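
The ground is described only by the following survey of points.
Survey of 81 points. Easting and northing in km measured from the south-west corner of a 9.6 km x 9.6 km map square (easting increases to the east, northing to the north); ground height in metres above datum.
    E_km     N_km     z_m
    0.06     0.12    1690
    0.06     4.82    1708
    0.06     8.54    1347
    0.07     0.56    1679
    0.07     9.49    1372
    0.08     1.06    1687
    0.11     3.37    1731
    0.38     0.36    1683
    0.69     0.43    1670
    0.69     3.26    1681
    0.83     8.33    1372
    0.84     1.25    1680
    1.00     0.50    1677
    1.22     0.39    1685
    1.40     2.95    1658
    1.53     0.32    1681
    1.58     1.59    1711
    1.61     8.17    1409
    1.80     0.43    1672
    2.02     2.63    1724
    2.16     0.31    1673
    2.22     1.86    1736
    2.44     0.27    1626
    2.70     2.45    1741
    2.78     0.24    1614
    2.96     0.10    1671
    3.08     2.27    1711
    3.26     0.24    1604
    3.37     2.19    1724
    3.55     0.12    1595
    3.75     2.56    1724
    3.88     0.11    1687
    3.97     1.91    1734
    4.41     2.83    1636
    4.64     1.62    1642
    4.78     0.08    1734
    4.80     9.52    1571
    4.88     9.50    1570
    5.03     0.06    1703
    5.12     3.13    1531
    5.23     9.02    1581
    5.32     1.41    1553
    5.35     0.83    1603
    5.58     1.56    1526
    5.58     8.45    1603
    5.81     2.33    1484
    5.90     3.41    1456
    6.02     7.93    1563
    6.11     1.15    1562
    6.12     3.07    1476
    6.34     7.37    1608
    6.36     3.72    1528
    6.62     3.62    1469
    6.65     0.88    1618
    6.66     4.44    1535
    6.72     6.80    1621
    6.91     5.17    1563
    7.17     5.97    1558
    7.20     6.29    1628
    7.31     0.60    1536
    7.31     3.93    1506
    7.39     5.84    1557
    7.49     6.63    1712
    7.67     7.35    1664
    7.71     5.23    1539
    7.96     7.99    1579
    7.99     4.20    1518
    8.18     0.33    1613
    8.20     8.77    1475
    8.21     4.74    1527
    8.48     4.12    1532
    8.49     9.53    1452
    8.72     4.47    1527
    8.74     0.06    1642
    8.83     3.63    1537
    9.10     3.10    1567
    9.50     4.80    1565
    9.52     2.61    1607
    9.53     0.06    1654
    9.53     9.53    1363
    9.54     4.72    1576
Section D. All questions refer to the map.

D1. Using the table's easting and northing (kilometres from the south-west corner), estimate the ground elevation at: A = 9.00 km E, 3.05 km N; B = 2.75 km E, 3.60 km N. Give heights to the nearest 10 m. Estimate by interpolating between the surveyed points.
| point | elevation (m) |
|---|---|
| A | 1550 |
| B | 1590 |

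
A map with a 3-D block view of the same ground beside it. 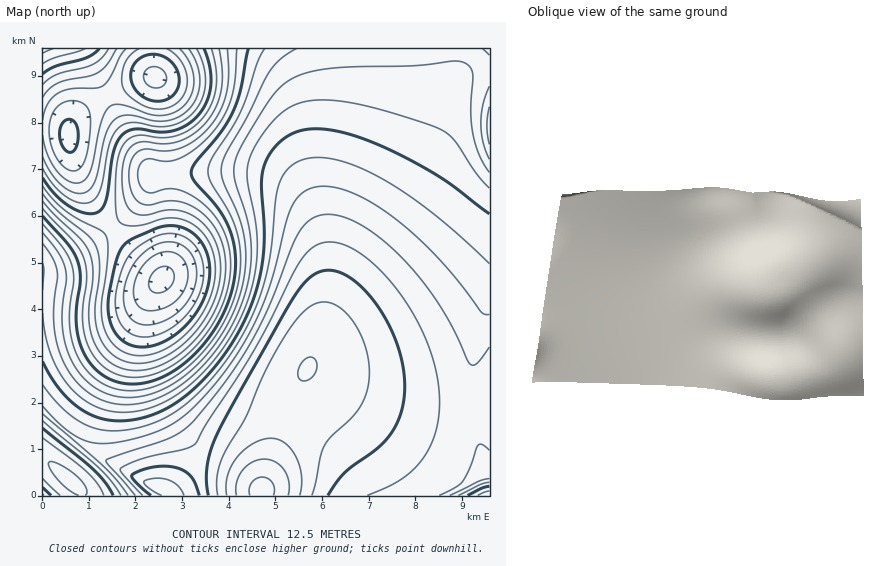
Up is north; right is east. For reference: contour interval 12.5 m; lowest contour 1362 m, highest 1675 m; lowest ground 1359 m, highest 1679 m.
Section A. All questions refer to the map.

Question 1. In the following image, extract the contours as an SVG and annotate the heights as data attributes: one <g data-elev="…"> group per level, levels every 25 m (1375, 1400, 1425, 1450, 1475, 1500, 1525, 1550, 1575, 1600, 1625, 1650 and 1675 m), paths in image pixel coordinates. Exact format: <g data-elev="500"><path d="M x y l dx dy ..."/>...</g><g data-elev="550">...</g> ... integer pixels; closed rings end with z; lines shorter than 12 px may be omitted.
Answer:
<g data-elev="1375"><path d="M67 151l-6-8-1-10 2-10 4-3 3-1 4 2 3 4 2 13-4 12-3 2z"/><path d="M156 101l-9-2-8-5-5-7-3-8 0-8 4-8 7-6 8-3 10 1 9 5 7 8 3 10-1 9-5 8-8 5z"/></g><g data-elev="1400"><path d="M145 310l-7-5-4-9 0-12 5-13 8-10 10-7 10-2 10 2 7 6 4 9-1 12-3 10-7 9-10 7-11 3z"/><path d="M43 120l5-17 10-10 14-4 25-1 7-3 6-8 10-20 6-8"/><path d="M180 49l9 12 5 14-1 14-6 13-11 10-14 3-13-1-27-9-7-1-5 2-4 6-5 11-11 48-3 6-5 5-6 1-5-1-13-10-10-17-5-20"/></g><g data-elev="1425"><path d="M141 337l-9-3-7-4-5-7-3-10-2-10 1-11 7-26 11-15 18-13 15-4 16 2 12 10 7 14 1 17-4 18-10 17-15 14-17 9z"/><path d="M43 85l7-7 8-4 27-6 9-4 8-6 7-9"/><path d="M197 49l6 16 3 15-2 14-6 13-11 12-15 6-14 2-26-5-8 2-5 4-9 14-9 44-3 8-5 6-5 3-6 0-14-5-14-12-11-18"/></g><g data-elev="1450"><path d="M43 64l11-6 31-9"/><path d="M211 49l5 19 0 18-4 16-8 15-13 12-15 7-14 2-21-3-11 3-5 4-4 7-5 20 0 41 1 8 4 5 6 2 9 1 29-8 16 1 10 4 8 6 7 9 6 10 2 11 1 11-4 25-12 24-19 20-18 12-19 5-16-3-7-3-7-6-8-13-4-18 1-12 6-45 0-13-2-7-5-5-22-12-14-9-12-11-10-13"/></g><g data-elev="1475"><path d="M227 49l2 25-3 19-6 17-9 16-14 13-17 9-13 3-19-2-9 2-6 6-4 11 1 19 3 9 5 5 5 3 6 1 16-4 9 0 17 5 10 6 10 10 7 10 5 13 2 12 1 14-3 16-4 14-6 14-9 14-10 12-11 11-21 13-12 4-11 1-10 0-9-2-10-5-7-7-9-13-5-18 0-17 4-34-1-12-3-9-9-14-25-23-12-15"/></g><g data-elev="1500"><path d="M248 49l-8 42-7 21-13 21-25 30-4 9 4 10 26 30 9 19 5 25-2 28-6 22-11 21-15 20-16 16-25 15-12 4-12 2-12-1-10-2-11-6-8-7-12-16-6-20-1-21 4-33-2-17-10-16-25-29"/></g><g data-elev="1525"><path d="M489 159l-6-17-2-19 2-18 6-19"/><path d="M296 49l-15 10-12 13-22 44-24 45-2 9 1 9 16 36 6 21 2 23-3 22-8 27-13 26-19 25-22 19-25 14-14 4-13 2-13-2-12-3-10-6-10-8-13-20-8-23-1-21 4-34-1-14-7-15-15-19"/></g><g data-elev="1550"><path d="M60 495l-17-16"/><path d="M478 495l11-4"/><path d="M43 438l44 34 11 12 6 11"/><path d="M43 290l1-20-1-7"/><path d="M489 188l-13-15-23-34-7-6-8-5-46-15-38-10-29-3-23 2-14 7-13 10-14 18-10 18-3 11-1 12 8 43 2 24-1 22-4 21-10 28-15 26-19 25-21 20-24 16-25 8-23 1-12-3-10-4-11-6-9-9-15-21-11-26-4-30"/></g><g data-elev="1575"><path d="M458 495l22-10 9-3"/><path d="M43 421l57 48 11 12 10 14"/><path d="M489 264l-55-50-26-19-25-16-23-11-21-8-19-3-15 2-9 4-7 5-6 8-4 8-3 15-4 44-4 25-8 27-10 25-12 23-15 21-16 20-17 17-19 14-20 9-23 6-22 0-17-4-16-9-15-14-15-18"/></g><g data-elev="1600"><path d="M439 495l17-8 7-6 7-14 8-22 4 0 7 5"/><path d="M489 347l-11 16-4 2-3 0-4-5-15-34-15-24-20-27-21-23-23-20-22-12-19-5-8 0-8 2-11 7-9 14-28 70-21 40-22 35-31 37-11 11-13 7-64 22 2 5 27 30"/></g><g data-elev="1625"><path d="M199 495l-5-14-6-8-10-5-14-2-19 3-13 7 4 7 15 12"/><path d="M328 495l17-22 32-25 14-14 10-21 4-26-2-19-4-20-8-19-11-19-12-16-14-13-13-8-13-3-8 2-8 4-15 16-73 128-10 21-6 18-2 19 2 17"/></g><g data-elev="1650"><path d="M300 495l1-19-5-19-11-14-7-4-7-1-9 2-9 4-10 7-7 7-5 9-4 10-1 9 1 9"/><path d="M300 380l7 0 8-6 2-9-4-7-6 0-7 7-2 9z"/></g><g data-elev="1675"><path d="M273 495l1-7-2-5-4-5-6-1-6 2-5 4-2 7 1 5"/></g>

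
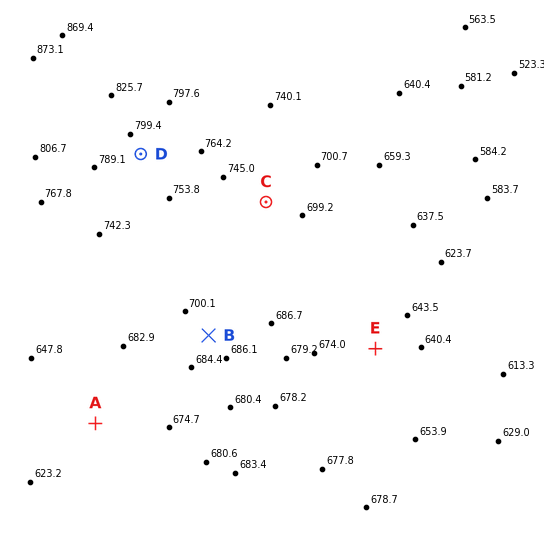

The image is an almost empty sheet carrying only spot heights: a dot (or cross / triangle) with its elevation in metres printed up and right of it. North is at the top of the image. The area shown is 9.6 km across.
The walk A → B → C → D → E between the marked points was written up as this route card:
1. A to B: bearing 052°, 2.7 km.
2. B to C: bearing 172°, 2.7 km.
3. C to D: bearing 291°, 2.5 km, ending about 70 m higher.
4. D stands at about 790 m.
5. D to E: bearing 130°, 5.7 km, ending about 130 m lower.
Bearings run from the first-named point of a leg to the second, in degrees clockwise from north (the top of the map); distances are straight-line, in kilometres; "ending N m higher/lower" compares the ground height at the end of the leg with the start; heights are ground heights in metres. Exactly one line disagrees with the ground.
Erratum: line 2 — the bearing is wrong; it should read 23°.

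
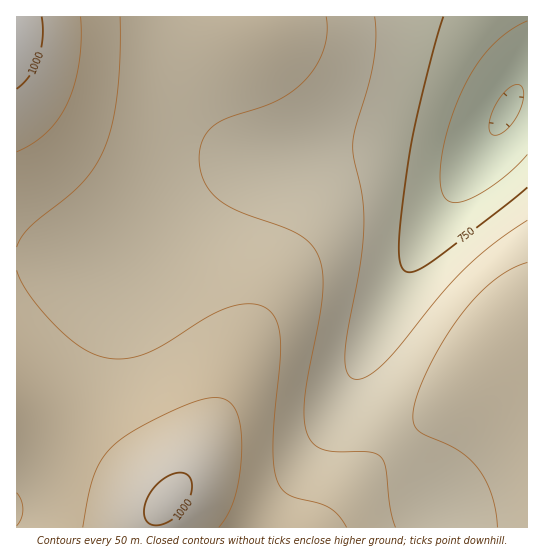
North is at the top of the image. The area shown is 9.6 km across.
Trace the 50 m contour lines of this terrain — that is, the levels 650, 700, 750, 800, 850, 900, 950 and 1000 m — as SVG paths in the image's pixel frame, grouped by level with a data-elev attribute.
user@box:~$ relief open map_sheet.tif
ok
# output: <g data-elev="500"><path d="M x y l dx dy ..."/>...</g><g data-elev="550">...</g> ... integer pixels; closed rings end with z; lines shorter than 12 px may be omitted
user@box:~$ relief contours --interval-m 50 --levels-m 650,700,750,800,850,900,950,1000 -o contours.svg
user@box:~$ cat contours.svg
<g data-elev="650"><path d="M495 135l-4-1-2-7 1-8 4-11 7-11 6-8 7-4 5 0 3 2 2 7-5 18-11 17-7 5z"/></g><g data-elev="700"><path d="M527 154l-25 25-29 19-11 4-8 1-7-3-4-5-3-17 3-28 8-31 12-31 14-23 14-19 18-15 18-10"/></g><g data-elev="750"><path d="M527 187l-100 78-16 7-5 0-3-3-4-11 0-20 10-84 15-67 19-70"/></g><g data-elev="800"><path d="M527 220l-35 25-30 26-24 27-43 53-16 17-9 7-8 4-7 0-5-2-5-11 0-17 15-86 4-40-2-26-8-39-1-15 2-14 13-42 5-24 3-25-1-21"/></g><g data-elev="850"><path d="M395 527l-5-20-4-40-5-10-6-4-6-1-34 0-13-3-10-7-6-12-2-16 1-20 15-77 3-27-1-21-5-17-8-10-14-9-54-21-20-11-8-7-6-8-5-9-2-11-1-12 2-11 5-9 7-8 14-8 36-12 16-7 16-10 14-13 9-14 6-15 3-16-1-14"/><path d="M527 262l-16 7-17 11-16 15-16 19-17 25-16 27-11 27-5 18 1 12 4 7 41 21 11 8 9 11 7 12 6 15 4 14 1 16"/></g><g data-elev="900"><path d="M347 527l-8-11-8-7-10-5-32-9-7-6-5-10-3-16-1-22 7-79 1-20-4-20-8-12-7-4-9-2-22 2-22 10-43 27-17 9-20 6-20 0-12-3-12-5-24-19-30-33-9-15-5-13"/><path d="M17 493l4 8 2 9-2 9-4 7"/><path d="M17 247l5-10 9-11 38-30 14-14 11-15 9-16 8-24 6-30 3-39 0-41"/></g><g data-elev="950"><path d="M219 527l10-16 7-18 5-26 1-26-3-20-5-14-8-7-11-2-20 3-30 13-35 19-19 14-10 14-8 16-5 18-5 32"/><path d="M17 152l16-9 13-10 12-14 9-16 7-18 5-22 2-24 0-22"/></g><g data-elev="1000"><path d="M151 525l8 0 9-3 9-6 8-9 5-9 2-9-1-8-4-6-8-2-9 2-11 7-8 9-5 10-2 10 2 9z"/><path d="M17 89l13-14 8-17 5-20-1-21"/></g>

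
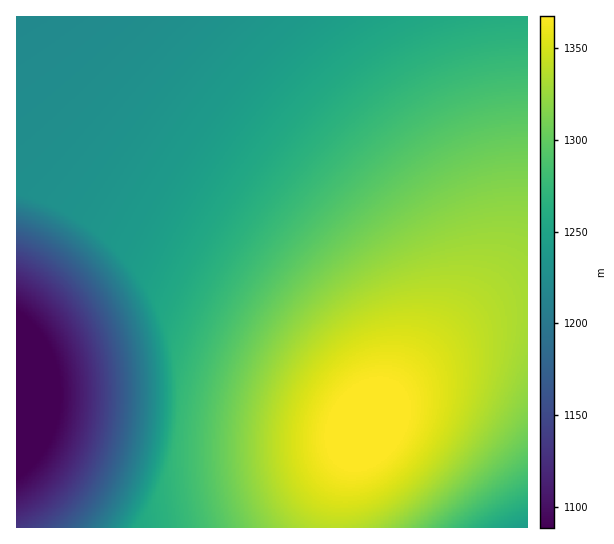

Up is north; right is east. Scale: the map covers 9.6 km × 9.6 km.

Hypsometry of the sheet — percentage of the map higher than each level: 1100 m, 97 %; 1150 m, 92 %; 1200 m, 88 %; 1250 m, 63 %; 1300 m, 35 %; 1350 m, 9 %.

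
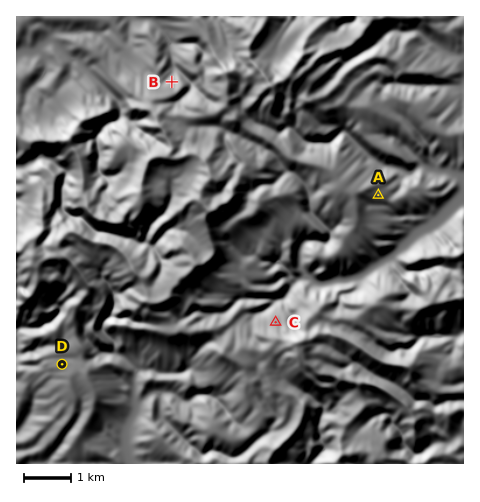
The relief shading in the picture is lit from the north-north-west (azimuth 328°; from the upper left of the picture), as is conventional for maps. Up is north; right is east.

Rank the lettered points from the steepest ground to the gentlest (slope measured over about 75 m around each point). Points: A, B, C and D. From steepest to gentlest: B C A D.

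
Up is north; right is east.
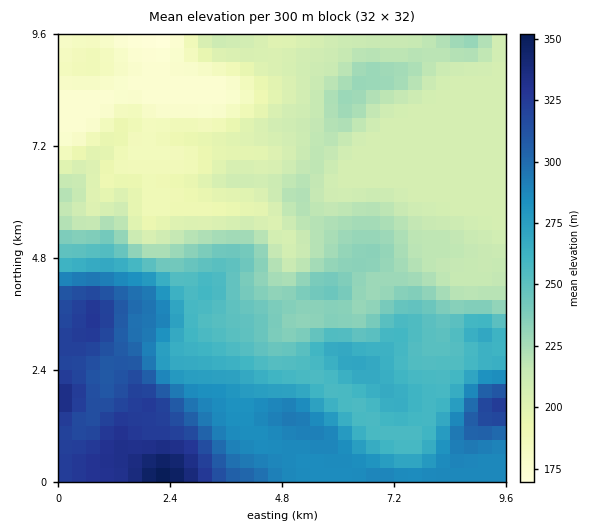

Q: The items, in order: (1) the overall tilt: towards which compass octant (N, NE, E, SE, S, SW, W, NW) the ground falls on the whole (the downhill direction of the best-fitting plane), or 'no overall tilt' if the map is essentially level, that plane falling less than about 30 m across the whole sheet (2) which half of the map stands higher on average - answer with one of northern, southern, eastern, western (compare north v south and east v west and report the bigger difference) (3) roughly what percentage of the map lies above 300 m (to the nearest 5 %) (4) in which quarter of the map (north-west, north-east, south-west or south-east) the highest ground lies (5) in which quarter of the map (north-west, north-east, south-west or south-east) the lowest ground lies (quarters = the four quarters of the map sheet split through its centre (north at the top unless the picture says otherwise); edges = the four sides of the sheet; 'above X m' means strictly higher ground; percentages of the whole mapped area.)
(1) Overall the map slopes down towards the north.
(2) On average the southern half of the map is the higher ground.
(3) Ground above 300 m makes up about 10 % of the sheet.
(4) The highest point lies in the south-west quarter of the map.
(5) The lowest ground is in the north-west quarter.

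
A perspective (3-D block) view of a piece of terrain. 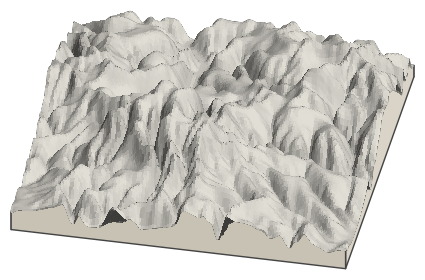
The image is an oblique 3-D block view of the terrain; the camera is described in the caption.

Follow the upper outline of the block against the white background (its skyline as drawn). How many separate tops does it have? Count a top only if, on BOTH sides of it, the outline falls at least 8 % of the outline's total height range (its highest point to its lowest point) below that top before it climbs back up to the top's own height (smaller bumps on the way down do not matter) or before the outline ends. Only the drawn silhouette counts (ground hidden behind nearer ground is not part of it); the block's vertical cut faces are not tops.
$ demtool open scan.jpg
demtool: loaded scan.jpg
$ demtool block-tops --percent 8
2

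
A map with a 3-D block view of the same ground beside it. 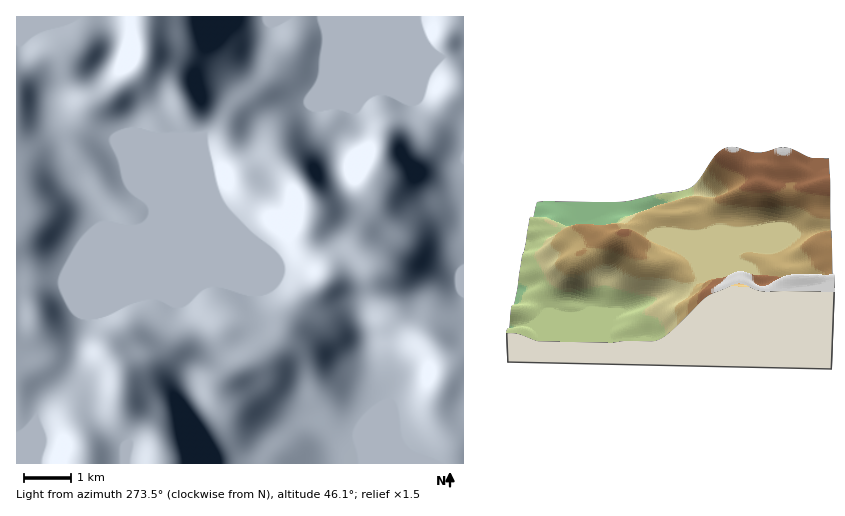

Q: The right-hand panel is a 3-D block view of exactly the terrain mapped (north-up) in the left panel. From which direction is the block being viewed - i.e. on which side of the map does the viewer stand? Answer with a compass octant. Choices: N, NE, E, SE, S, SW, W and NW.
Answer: N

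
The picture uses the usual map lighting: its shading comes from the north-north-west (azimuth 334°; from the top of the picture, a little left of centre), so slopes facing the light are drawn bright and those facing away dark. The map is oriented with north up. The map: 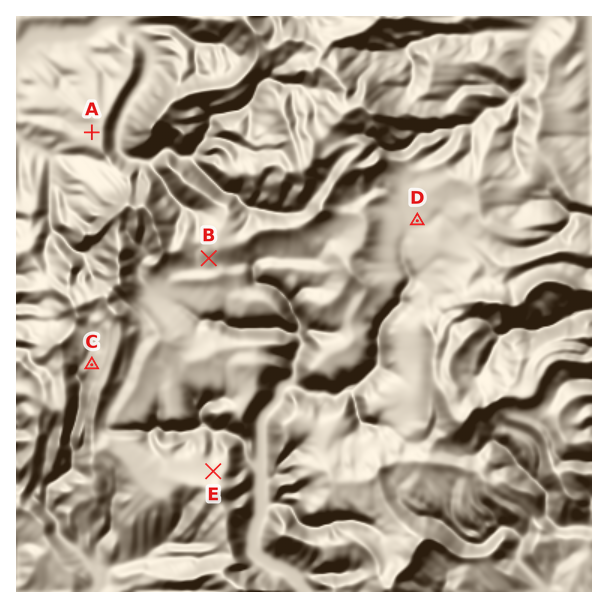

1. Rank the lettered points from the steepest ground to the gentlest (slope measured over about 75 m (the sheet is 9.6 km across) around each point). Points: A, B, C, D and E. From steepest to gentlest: C B A E D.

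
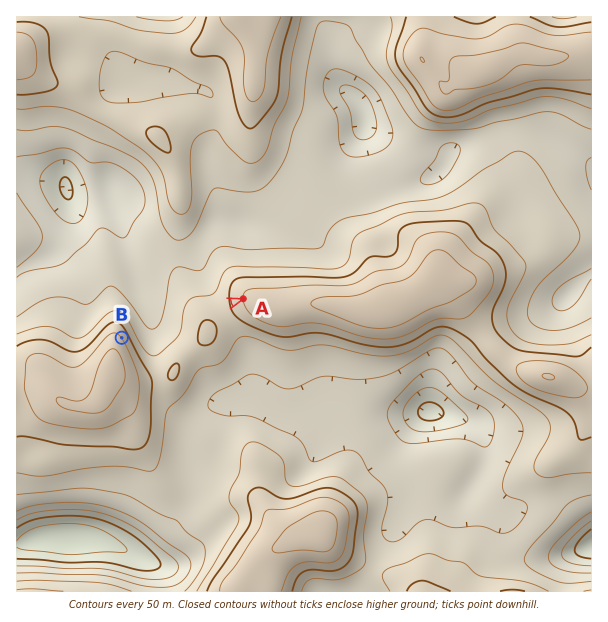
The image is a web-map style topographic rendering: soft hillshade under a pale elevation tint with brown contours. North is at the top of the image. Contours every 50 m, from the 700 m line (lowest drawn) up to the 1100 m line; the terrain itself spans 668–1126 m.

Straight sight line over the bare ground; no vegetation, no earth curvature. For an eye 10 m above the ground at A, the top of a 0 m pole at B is visible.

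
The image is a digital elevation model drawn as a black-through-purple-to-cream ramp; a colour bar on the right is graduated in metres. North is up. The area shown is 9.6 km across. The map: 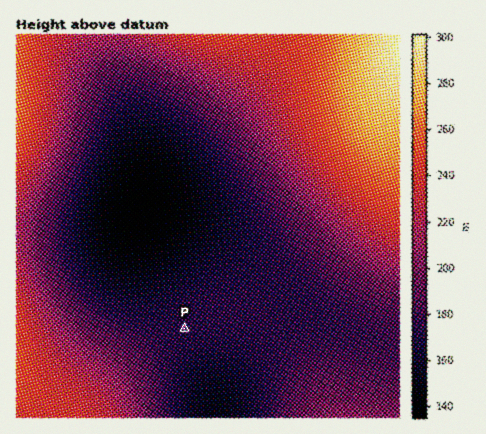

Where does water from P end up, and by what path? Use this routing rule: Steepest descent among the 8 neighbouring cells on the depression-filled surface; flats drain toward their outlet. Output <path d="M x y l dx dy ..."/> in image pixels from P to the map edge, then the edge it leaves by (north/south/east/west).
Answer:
<path d="M184 328l0 4 12 16 6 12 10 40 0 14 4 4"/>
exit: south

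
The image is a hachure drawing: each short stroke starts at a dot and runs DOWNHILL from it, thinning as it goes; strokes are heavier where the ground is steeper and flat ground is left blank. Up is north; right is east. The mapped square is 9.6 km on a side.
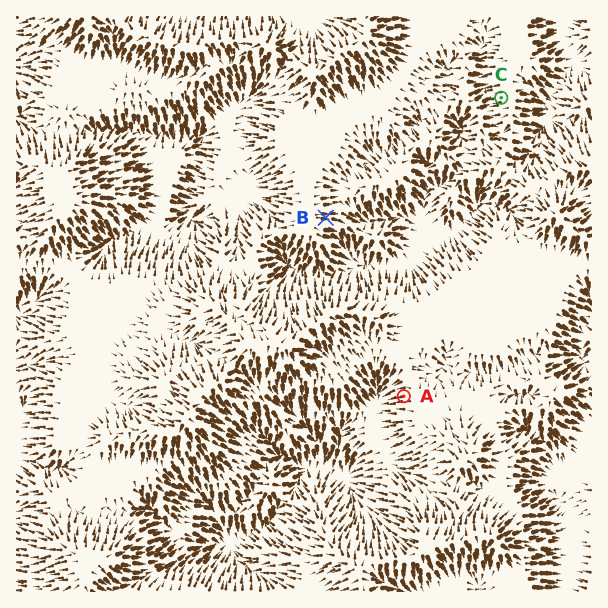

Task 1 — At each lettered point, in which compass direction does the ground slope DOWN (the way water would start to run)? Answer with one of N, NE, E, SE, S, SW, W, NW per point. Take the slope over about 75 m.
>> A W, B E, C W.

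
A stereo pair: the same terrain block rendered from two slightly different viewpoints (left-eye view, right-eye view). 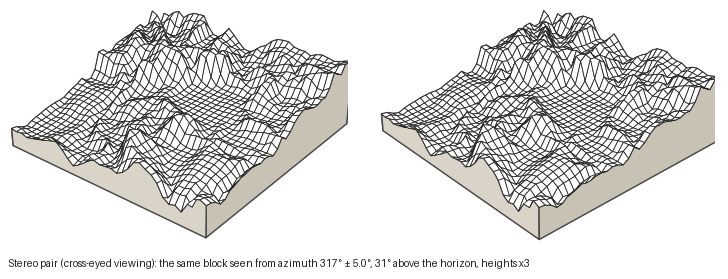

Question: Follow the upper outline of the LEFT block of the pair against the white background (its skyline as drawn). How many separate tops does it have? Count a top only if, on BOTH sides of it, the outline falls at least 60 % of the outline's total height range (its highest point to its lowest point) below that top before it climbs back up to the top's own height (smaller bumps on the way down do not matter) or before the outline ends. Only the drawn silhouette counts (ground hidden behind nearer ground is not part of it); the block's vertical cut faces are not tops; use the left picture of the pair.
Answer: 0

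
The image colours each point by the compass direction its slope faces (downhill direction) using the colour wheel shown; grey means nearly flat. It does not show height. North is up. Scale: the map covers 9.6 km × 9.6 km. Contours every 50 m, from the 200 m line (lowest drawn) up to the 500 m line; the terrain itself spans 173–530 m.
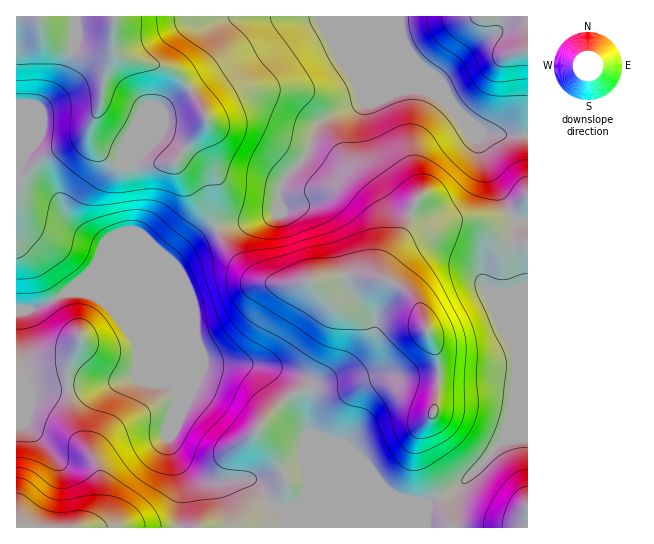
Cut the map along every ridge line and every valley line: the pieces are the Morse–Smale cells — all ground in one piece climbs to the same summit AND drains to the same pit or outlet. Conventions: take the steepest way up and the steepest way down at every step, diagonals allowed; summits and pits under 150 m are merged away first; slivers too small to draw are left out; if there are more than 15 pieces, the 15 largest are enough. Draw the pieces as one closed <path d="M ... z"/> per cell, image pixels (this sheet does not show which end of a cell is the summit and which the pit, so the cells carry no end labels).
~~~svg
<path d="M399 16l-6 10-29 73-15 10-24 10-8 7-10 29-26 28-2 8 0 16-4 6-22 8-34 6-26 17-22 20-74 31-30-3-26 15-8 2-16 0-1 78 3 1 6-4 5 8 5 0 10-3 56-4 33-8 5-16 0-11-4-10 45 47 1 4-4 12 0 14-8 18 2 11 9 16 11 11 15 8 16 2 17-4 8 0 6 2 12 17 20 19 4 11 238 0 1-391-45-4-17-14-15-17-11-21-18-14-14-16-7-16z"/><path d="M398 16l-381 0-1 293 17 0 34-17 30 3 74-31 22-20 26-17 34-6 22-8 4-6 0-16 2-8 26-28 10-29 8-7 24-10 15-10z"/><path d="M137 341l2 20-5 16-33 8-56 4-10 3-5 0-5-8-9 5 0 138 271 1-2-11-20-19-12-17-6-2-25 4-16-2-15-8-11-11-11-20 0-7 8-18 0-14 4-12-1-4z"/><path d="M527 16l-126 0-1 13 4 14 8 14 28 24 15 26 28 26 44 3z"/>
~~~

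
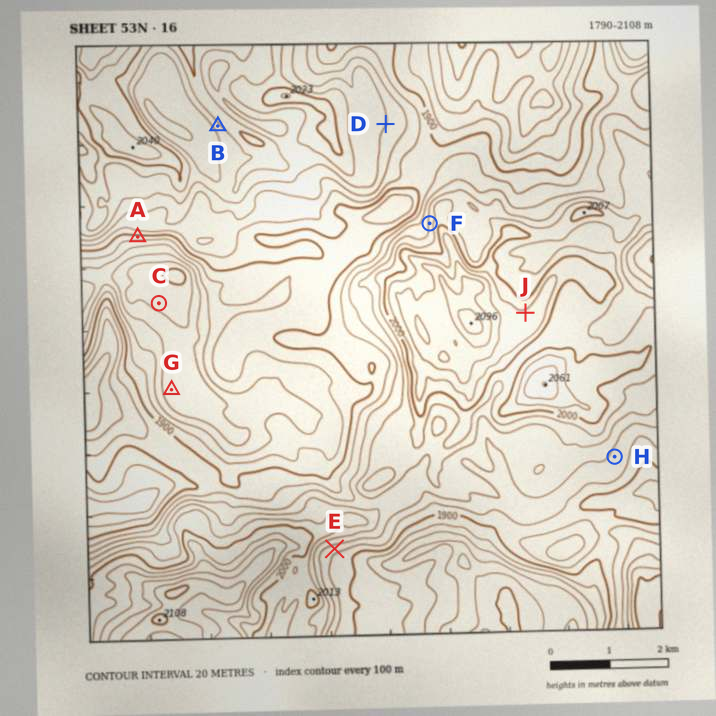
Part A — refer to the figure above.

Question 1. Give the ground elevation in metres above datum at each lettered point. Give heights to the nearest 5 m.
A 1895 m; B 1970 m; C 1810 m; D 1960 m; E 1930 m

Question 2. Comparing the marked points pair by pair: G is below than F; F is above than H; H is below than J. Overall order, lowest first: G H F J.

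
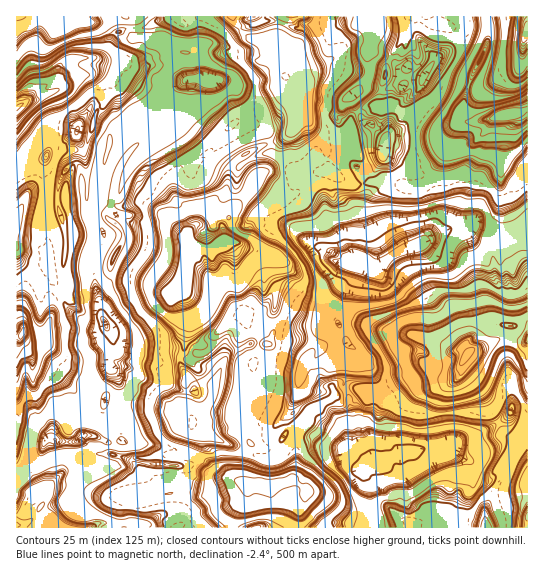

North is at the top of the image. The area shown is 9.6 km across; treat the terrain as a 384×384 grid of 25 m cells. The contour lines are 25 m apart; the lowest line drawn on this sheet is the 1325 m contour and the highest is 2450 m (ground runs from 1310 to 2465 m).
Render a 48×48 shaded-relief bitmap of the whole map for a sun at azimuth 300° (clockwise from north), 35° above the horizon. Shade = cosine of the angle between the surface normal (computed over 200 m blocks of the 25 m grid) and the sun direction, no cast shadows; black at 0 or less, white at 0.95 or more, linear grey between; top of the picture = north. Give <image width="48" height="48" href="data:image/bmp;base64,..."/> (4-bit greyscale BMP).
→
<image width="48" height="48" href="data:image/bmp;base64,Qk32BAAAAAAAAHYAAAAoAAAAMAAAADAAAAABAAQAAAAAAIAEAAATCwAAEwsAABAAAAAAAAAAAAAAABEREQAiIiIAMzMzAERERABVVVUAZmZmAHd3dwCIiIgAmZmZAKqqqgC7u7sAzMzMAN3d3QDu7u4A////AIiJeIl0RGu5mqpBJXUwAxaZvLqZmd5zAImbqIiHZmmpqruFNGhQABSL3bypqt2GIEi9ybyoiIiay8y5h3iTEAOby87aqc2nQASd2r7amZma3cu5mZmYMRJ87czbqs7HMkJJ2pvuyZqa3t26u7qWQySaq97cqq3ZIJhmmpmt65mqzu7Jed2VQ1eZmave26zrQHmqmpmr3bqZm9ypms2lU1iZmZmr3svthEWMu8qavOyHdniJmZqUM0iJiIiIndrNqCM6qKupq7yYd1RpmZmFMyRWZWZUWcu8qQRXp3mZm7y5mFWJmZqWJGZVVEQzNGerugJ3mZmZvNy5mESJmIq5Ukd3d3ZCJFVmzSI3mZiavd7KqUOJmXfMllZ4iIh0ECNkjCIiaZibvt3rqnJpmWSe2ompmqqHUQAWmlIzJIibzevdqoNJmWNs7Ku7u6y7lTADu1MWQmV93dvNq6RJmWNqu7q+68u7yCEArCISY0Rt3du7rMY4mYNJmaqs3Ny6zFEAjDIhJFVc7ey6espnmYQomZm6u6zL3ZQSfAFDAzWL3cy6ZaqZmYc1mZqsvLuqzaeHiwFkEhSbvLuqc0mZmpZGmZzN3Ny8u7mZqyOHEyObuqmIhxSZmYY1iZ3t7su97buquzOaUxOarKl0WFFZmXcziavN3u3NzM25vWaKgxScvMuVJIQkiGZSaJqs3u7O28yYvamZhDas3N7IRIhkVlVSNXu6z/7svMuqu6mZdFi93t7qQ3mId2QyJoiK7u7bzeuazsqZZGqt7uzsZEV3iIUhJXqpztzM7buqzfyZc1m77e7dl2REiYQSNEd2a93c3sqZq+2pgzmq3d7dmqh1eGMUZUV2M3reveypme2plTiazd3deMpnZ2REQ1Z4dDOMut65me2plUmqzdzNt5pVmEJVdTREZlRYmJ3Ime6pdWmave2ruppiWYUyV3ZjNDIld2q2Rr65ZGmry97LuqmUJpmERVV2VEMRNVeoMVq5dHma7a3KzdqpMnmYd2Znd3dkNWeHhmeYdXmZzsqqq9y8gkmZmYiZqZmYd3ilSJmFV2mZreypmry8x0eZmZmau6mnVninE5qWNVeZms7cqay6qYiZmZh2rsq5ZGd4IGmpeESZmZve2pq7mYZomZhlncy7mHZmMQWYWaR5mZmr7qmaq8czeZh1fM3bh5hWMABoNsVJmZmZvtqZm9xyOKh2abzuyIl2UwAERKcmmZmZnO2pm7yUNrqIeKrv/K3adRAAAmlCWJmZms7bq7qUM33amau//pve3bdCADiEJYmaq7ze27mVMyneqZzN/pi73u2pMROIQmhnms7N7KmWJSKdqJre7pVYzf7cdmJIc0hjRoq6vKmXNXNdtne+77Ikef3eyZZYhkeHZnibqpmXVoVc13d87/YBR8vf/Kh5h3mZmsurypmFWHRb63ZYzvwAJNyc3cynipmHeKy6uZmFaYVZ3Zd4m/5AANyZ3d3KmZiHVomru5hmiGaJzbiJmd5hAIq5q97aqrlmZqlovLllh1eZzbmZmd1SAA=="/>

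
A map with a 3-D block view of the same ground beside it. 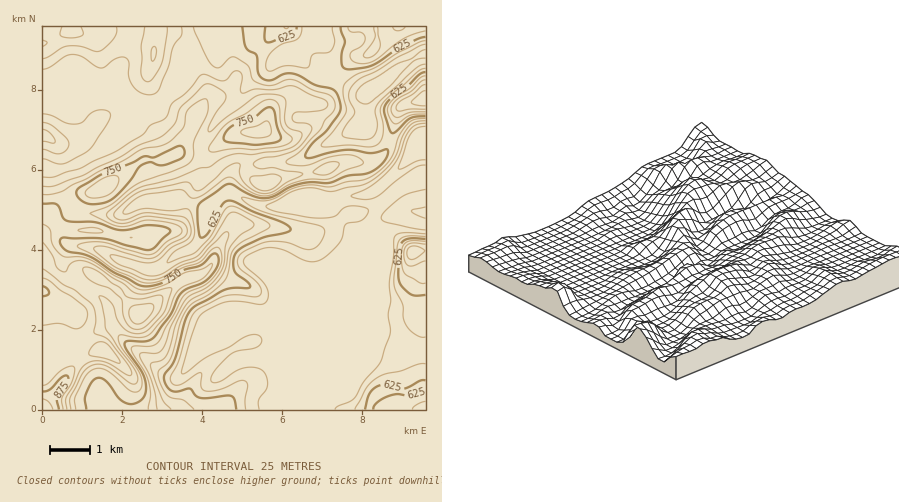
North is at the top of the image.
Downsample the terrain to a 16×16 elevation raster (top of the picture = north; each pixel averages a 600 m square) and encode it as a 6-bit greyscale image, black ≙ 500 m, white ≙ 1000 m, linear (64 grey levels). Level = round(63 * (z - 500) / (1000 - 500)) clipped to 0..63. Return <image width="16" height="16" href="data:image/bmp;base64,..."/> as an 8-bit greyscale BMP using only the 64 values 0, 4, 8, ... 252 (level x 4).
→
<image width="16" height="16" href="data:image/bmp;base64,Qk02BQAAAAAAADYEAAAoAAAAEAAAABAAAAABAAgAAAAAAAABAAATCwAAEwsAAAABAAAAAAAAAAAAAAEBAQACAgIAAwMDAAQEBAAFBQUABgYGAAcHBwAICAgACQkJAAoKCgALCwsADAwMAA0NDQAODg4ADw8PABAQEAAREREAEhISABMTEwAUFBQAFRUVABYWFgAXFxcAGBgYABkZGQAaGhoAGxsbABwcHAAdHR0AHh4eAB8fHwAgICAAISEhACIiIgAjIyMAJCQkACUlJQAmJiYAJycnACgoKAApKSkAKioqACsrKwAsLCwALS0tAC4uLgAvLy8AMDAwADExMQAyMjIAMzMzADQ0NAA1NTUANjY2ADc3NwA4ODgAOTk5ADo6OgA7OzsAPDw8AD09PQA+Pj4APz8/AEBAQABBQUEAQkJCAENDQwBEREQARUVFAEZGRgBHR0cASEhIAElJSQBKSkoAS0tLAExMTABNTU0ATk5OAE9PTwBQUFAAUVFRAFJSUgBTU1MAVFRUAFVVVQBWVlYAV1dXAFhYWABZWVkAWlpaAFtbWwBcXFwAXV1dAF5eXgBfX18AYGBgAGFhYQBiYmIAY2NjAGRkZABlZWUAZmZmAGdnZwBoaGgAaWlpAGpqagBra2sAbGxsAG1tbQBubm4Ab29vAHBwcABxcXEAcnJyAHNzcwB0dHQAdXV1AHZ2dgB3d3cAeHh4AHl5eQB6enoAe3t7AHx8fAB9fX0Afn5+AH9/fwCAgIAAgYGBAIKCggCDg4MAhISEAIWFhQCGhoYAh4eHAIiIiACJiYkAioqKAIuLiwCMjIwAjY2NAI6OjgCPj48AkJCQAJGRkQCSkpIAk5OTAJSUlACVlZUAlpaWAJeXlwCYmJgAmZmZAJqamgCbm5sAnJycAJ2dnQCenp4An5+fAKCgoAChoaEAoqKiAKOjowCkpKQApaWlAKampgCnp6cAqKioAKmpqQCqqqoAq6urAKysrACtra0Arq6uAK+vrwCwsLAAsbGxALKysgCzs7MAtLS0ALW1tQC2trYAt7e3ALi4uAC5ubkAurq6ALu7uwC8vLwAvb29AL6+vgC/v78AwMDAAMHBwQDCwsIAw8PDAMTExADFxcUAxsbGAMfHxwDIyMgAycnJAMrKygDLy8sAzMzMAM3NzQDOzs4Az8/PANDQ0ADR0dEA0tLSANPT0wDU1NQA1dXVANbW1gDX19cA2NjYANnZ2QDa2toA29vbANzc3ADd3d0A3t7eAN/f3wDg4OAA4eHhAOLi4gDj4+MA5OTkAOXl5QDm5uYA5+fnAOjo6ADp6ekA6urqAOvr6wDs7OwA7e3tAO7u7gDv7+8A8PDwAPHx8QDy8vIA8/PzAPT09AD19fUA9vb2APf39wD4+PgA+fn5APr6+gD7+/sA/Pz8AP39/QD+/v4A////AMCMfIBwTEBANCQcHCA4PDiwpIicZDQwJCwkHBwcJDQ4qKiwiGxIICQkIBwcHBwoLLCwnJyYXCQcICAcHBwcJDS4sJykqIRILCgkHBwcHCg4qKCcfGh8hFg4IBwcHBwsTJSEbGhsVFxoMCQoLCAcKGCIgIB4gHBIWFhEPDQoICAkfHh4WFBMREBAMCAcICAYEGBwiIBoXFxMVGRIQDgoGCBgWFxwfHxsaGBcUEhMRCwMbFxYWGBscHSIhGhILCQ4FFhYWFhUYHRkbHxgWDggTFxYWFhYXFRgYFhQVEQ0HCRQXFhcWGxYUExINDA0QEgsIHBsaGBoXExEQEA4LDxQUEA="/>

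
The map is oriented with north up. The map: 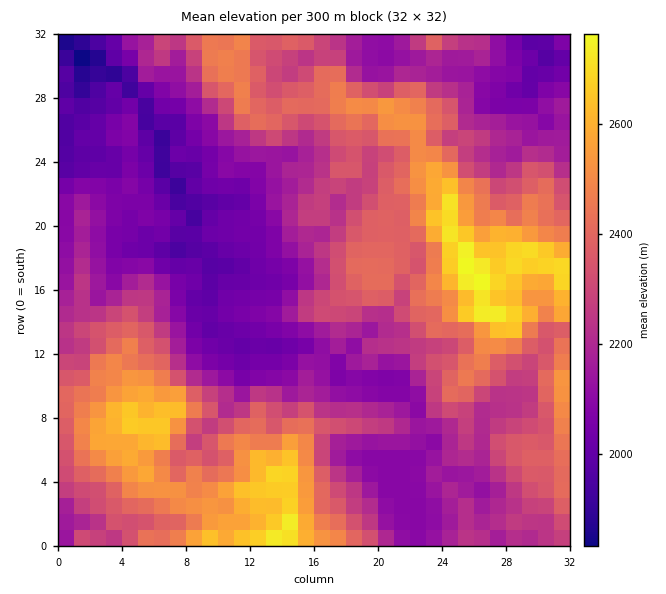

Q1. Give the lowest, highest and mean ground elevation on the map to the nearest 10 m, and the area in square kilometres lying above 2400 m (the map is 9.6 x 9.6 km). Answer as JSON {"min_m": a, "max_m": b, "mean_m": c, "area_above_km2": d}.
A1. {"min_m": 1810, "max_m": 2790, "mean_m": 2270, "area_above_km2": 25.3}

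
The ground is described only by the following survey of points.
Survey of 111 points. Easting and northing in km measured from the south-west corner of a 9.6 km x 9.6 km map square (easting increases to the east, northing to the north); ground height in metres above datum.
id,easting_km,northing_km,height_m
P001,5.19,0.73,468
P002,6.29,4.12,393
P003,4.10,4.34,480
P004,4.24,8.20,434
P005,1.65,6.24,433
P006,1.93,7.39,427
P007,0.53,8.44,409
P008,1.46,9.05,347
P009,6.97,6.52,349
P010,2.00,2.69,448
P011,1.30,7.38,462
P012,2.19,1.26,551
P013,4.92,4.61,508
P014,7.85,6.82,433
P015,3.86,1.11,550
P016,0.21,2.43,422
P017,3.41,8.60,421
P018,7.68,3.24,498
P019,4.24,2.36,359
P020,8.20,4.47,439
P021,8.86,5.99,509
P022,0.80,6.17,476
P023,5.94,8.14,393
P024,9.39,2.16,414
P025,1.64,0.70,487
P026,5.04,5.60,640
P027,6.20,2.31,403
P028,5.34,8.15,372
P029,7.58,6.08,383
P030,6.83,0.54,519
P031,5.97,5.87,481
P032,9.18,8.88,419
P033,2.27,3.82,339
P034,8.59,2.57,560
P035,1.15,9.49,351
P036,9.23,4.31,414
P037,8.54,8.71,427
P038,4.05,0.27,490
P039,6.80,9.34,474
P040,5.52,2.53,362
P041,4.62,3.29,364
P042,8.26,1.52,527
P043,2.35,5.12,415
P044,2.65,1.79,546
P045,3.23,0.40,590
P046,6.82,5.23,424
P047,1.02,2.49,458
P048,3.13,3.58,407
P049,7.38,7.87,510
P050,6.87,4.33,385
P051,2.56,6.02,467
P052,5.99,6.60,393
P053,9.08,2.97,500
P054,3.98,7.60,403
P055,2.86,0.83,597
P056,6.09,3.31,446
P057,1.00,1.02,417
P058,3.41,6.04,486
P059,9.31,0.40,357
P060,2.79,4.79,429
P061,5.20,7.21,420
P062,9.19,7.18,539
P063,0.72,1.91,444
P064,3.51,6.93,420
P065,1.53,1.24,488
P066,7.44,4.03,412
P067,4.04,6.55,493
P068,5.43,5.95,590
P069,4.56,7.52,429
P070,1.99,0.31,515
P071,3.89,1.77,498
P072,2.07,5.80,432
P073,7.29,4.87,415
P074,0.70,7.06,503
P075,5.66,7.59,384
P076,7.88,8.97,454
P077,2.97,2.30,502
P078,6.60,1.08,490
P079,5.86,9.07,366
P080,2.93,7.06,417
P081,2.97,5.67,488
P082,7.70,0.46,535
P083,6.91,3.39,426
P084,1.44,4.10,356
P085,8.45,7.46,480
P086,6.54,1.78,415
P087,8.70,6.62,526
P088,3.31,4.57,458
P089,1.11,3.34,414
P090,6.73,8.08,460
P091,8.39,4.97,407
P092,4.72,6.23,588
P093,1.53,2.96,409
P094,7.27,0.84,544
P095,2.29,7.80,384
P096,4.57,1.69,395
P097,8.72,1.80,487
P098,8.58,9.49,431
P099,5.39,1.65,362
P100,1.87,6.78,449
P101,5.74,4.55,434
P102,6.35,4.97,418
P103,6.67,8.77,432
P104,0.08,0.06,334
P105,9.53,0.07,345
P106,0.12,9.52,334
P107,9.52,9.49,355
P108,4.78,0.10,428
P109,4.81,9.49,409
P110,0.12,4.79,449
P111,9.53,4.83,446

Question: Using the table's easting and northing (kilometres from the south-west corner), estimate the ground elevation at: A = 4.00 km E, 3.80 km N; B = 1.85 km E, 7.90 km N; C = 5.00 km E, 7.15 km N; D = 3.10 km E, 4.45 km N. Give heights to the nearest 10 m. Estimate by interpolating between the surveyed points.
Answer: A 450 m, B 380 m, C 430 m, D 450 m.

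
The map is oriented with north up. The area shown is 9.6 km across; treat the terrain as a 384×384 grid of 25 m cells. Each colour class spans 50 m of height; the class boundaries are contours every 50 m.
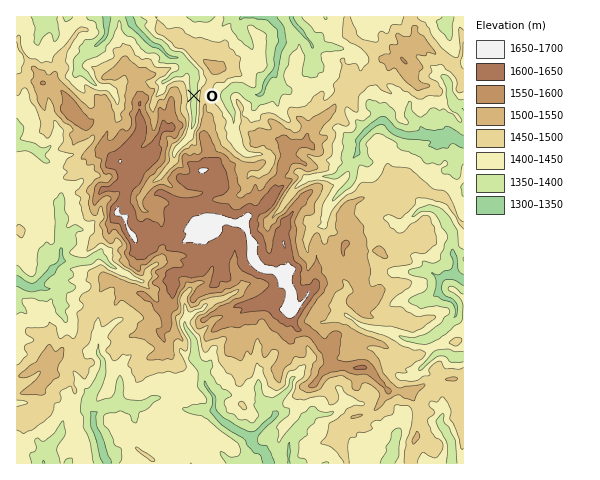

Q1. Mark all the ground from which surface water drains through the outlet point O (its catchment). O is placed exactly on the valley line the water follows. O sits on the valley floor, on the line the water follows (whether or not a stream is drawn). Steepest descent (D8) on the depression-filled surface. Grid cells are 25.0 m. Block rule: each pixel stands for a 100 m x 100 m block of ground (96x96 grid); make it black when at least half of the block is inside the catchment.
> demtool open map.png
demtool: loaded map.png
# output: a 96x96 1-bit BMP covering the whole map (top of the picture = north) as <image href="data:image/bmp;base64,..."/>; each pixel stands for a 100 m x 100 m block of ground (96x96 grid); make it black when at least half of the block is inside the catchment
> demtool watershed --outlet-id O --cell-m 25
<image width="96" height="96" href="data:image/bmp;base64,Qk2+BAAAAAAAAD4AAAAoAAAAYAAAAGAAAAABAAEAAAAAAIAEAAATCwAAEwsAAAIAAAAAAAAA////AAAAAAAAAAAAAAAAAAAAAAAAAAAAAAAAAAAAAAAAAAAAAAAAAAAAAAAAAAAAAAAAAAAAAAAAAAAAAAAAAAAAAAAAAAAAAAAAAAAAAAAAAAAAAAAAAAAAAAAAAAAAAAAAAAAAAAAAAAAAAAAAAAAAAAAAAAAAAAAAAAAAAAAAAAAAAAAAAAAAAAAAAAAAAAAAAAAAAAAAAAAAAAAAAAAAAAAAAAAAAAAAAAAAAAAAAAAAAAAAAAAAAAAAAAAAAAAAAAAAAAAAAAAAAAAAAAAAAAAAAAAAAAAAAAAAAAAAAAAAAAAAAAAAAAAAAAAAAAAAAAAAAAAAAAAAAAAAAAAAAAAAAAAAAAAAAAAAAAAAAAAAAAAAAAAAAAAAAAAAAAAAAAAAAAAAAAAAAAAAAAAAAAAAAAAAAAAAAAAAAAAAAAAAAAAAAAAAAAAAAAAAAAAAAAAAAAAAAAAAAAAAAAAAAAAAAAAAAAAAAAAAAAAAAAAAAAAAAAAAAAAAAAAAAAAAAAAAAAAAAAAAAAAAAAAAAAAAAAAAAAAAAAAAAAAAAAAAAAAAAAAAAAAAAAAAAAAAAAAAAAAAAAAAAAAAAAAAAAAAAAAAAAAAAAAAAAAAAAAAAAAAAAAAAAAAAAAAAAAAAAAAAAAAAAAAAAAAAAAAAAAAAAAAAAAAAAAAAAAAAAAAAAAAAAAAAAAAAAAAAAAAAAAAAAAAAAAAAAAAAAAAAAAAAAAAAAAAAAAAAAAAAAA4AAAAAAAAAAAAAAA8AAAAAAAAAAAAAAB/wAAAAAAAAAAAAAB/8AAAAAAAAAAAAAD/+AAAAAAAAAAAAAD//AAAAAAAAAAAAAH//wAAAAAAAAAAAAP//wAAAAAAAAAAAAP//wAAAAAAAAAAAAP//wAAAAAAAAAAAAH//wAAAAAAAAAAAAD//8AAAAAAAAAAAAD///AAAAAAAAAAAAD///gAAAAAAAAAAAD///gAAAAAAAAAAAB///AAAAAAAAAAAAB///AAAAAAAAAAAAA//8AAAAAAAAAAAAA//4AAAAAAAAAAAAAf/4AAAAAAAAAAAAAP/4AAAAAAAAAAAAAH/4AAAAAAAAAAAAAD/4AAAAAAAAAAAAAD/wAAAAAAAAAAAAAB/wAAAAAAAAAAAAAB/4AAAAAAAAAAAAAAf4AAAAAAAAAAAAAAf4AAAAAAAAAAAAAAf4AAAAAAAAAAAAAAf4AAAAAAAAAAAAAAf4AAAAAAAAAAAAAAf4AAAAAAAAAAAAAAP4AAAAAAAAAAAAAAAAAAAAAAAAAAAAAAAAAAAAAAAAAAAAAAAAAAAAAAAAAAAAAAAAAAAAAAAAAAAAAAAAAAAAAAAAAAAAAAAAAAAAAAAAAAAAAAAAAAAAAAAAAAAAAAAAAAAAAAAAAAAAAAAAAAAAAAAAAAAAAAAAAAAAAAAAAAAAAAAAAAAAAAAAAAAAAAAAAAAAAAAAAAAAAAAAAAAAAAAAAAAAAAAAAAAAAAAAAAAAAAAAAAAAAAAAAAAAAAAAAAAAAAAAAAAAAAAAAAAAAAAAA="/>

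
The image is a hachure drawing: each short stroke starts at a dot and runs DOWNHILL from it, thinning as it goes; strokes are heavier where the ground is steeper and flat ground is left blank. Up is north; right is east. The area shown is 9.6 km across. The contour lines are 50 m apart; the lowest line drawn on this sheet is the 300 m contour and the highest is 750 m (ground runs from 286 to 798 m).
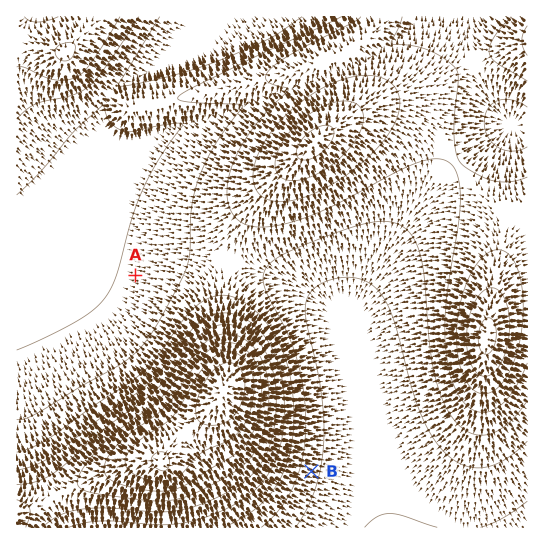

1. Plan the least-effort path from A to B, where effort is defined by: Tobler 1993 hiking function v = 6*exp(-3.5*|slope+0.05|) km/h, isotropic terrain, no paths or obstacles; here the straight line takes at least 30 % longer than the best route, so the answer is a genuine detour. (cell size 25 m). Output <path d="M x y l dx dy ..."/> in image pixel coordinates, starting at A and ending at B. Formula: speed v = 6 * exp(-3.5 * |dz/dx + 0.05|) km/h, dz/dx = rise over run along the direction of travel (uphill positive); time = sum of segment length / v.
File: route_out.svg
<path d="M135 275l32 16 35 0 53 27 22 21 34 70 0 62"/>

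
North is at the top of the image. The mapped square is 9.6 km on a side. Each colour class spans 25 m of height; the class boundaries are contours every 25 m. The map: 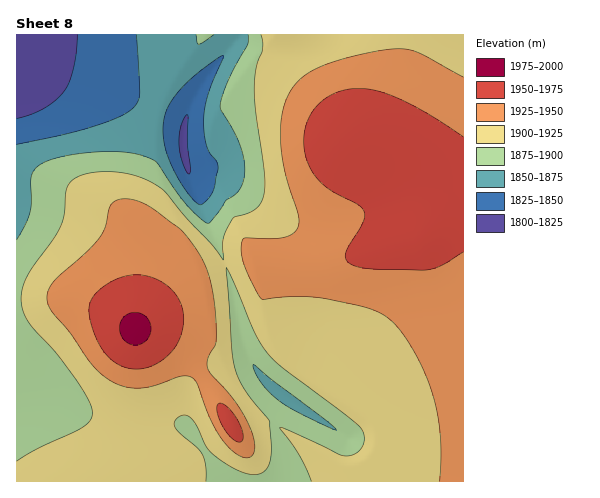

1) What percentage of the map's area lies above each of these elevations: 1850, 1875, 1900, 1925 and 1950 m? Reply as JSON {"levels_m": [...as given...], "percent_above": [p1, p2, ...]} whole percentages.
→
{"levels_m": [1850, 1875, 1900, 1925, 1950], "percent_above": [92, 84, 70, 38, 15]}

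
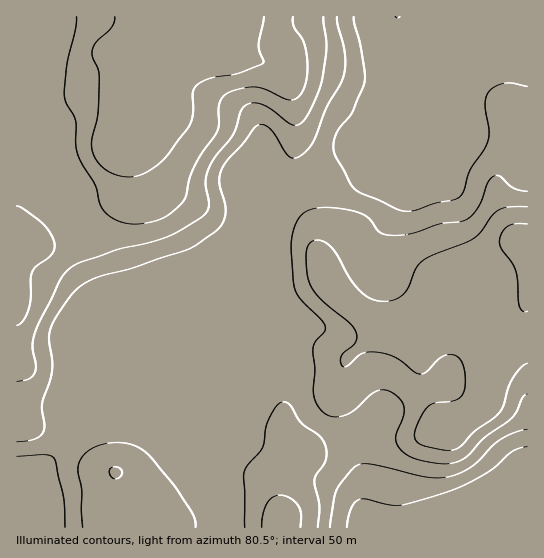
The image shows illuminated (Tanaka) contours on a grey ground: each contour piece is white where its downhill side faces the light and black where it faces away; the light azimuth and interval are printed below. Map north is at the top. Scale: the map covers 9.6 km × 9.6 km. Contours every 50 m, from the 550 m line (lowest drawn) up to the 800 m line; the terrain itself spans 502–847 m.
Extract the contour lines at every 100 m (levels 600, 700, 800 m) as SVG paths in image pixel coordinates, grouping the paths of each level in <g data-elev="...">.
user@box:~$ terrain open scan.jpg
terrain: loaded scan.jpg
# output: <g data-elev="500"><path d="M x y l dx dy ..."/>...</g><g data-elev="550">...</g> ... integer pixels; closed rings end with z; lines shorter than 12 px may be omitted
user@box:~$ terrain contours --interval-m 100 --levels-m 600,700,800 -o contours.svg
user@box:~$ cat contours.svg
<g data-elev="600"><path d="M330 527l7-37 12-17 8-7 5-2 8 0 56 13 12 1 11-1 12-4 11-7 21-20 9-7 13-7 12-3"/><path d="M17 456l28-1 5 0 4 3 10 40 1 29"/><path d="M527 86l-14-3-8 0-10 3-7 7-3 12 4 25-1 11-4 9-14 20-6 20-4 7-6 3-19 3-22 8-8 0-8-2-36-16-7-4-4-6-16-32 0-8 2-9 16-21 13-32-4-31-7-33"/></g><g data-elev="700"><path d="M300 527l1-13-3-8-8-8-9-3-8 2-6 6-4 12-1 12"/><path d="M113 478l4 1 4-3 1-3-2-4-5-2-5 2 0 5z"/><path d="M17 381l12-2 6-6 1-8-4-19 3-13 25-52 9-12 10-6 38-13 32-7 20-7 27-15 10-8 3-8-3-22 2-12 6-13 19-24 8-23 4-5 8-3 10 2 30 20 5 0 5-4 12-20 7-23 4-31-3-30"/><path d="M527 207l-18 0-10 3-7 5-11 16-7 7-49 21-8 8-8 19-4 7-7 5-7 3-16-1-13-7-12-14-15-27-10-10-8-2-6 2-4 5-1 10 2 20 5 13 12 13 25 20 6 10 1 5-2 5-11 10-3 4 0 6 2 4 6-2 12-11 9-2 12 1 11 3 9 6 12 10 5 2 7-2 12-13 8-4 9 0 6 6 4 16-2 16-6 7-23 3-8 6-7 11-4 13 0 7 6 5 26 5 7 0 7-4 13-14 25-19 4-7 5-17 4-10 9-11 6-5"/></g><g data-elev="800"><path d="M115 17l-3 10-15 14-5 9 0 7 6 13 1 9-1 35-6 24 0 8 3 12 8 10 12 7 14 2 13-3 16-9 9-10 20-26 6-14 0-24 4-6 12-6 29-6 25-10 0-2-4-10 0-6 5-28"/></g>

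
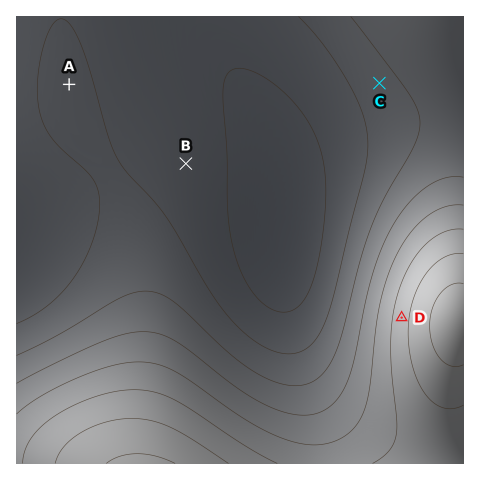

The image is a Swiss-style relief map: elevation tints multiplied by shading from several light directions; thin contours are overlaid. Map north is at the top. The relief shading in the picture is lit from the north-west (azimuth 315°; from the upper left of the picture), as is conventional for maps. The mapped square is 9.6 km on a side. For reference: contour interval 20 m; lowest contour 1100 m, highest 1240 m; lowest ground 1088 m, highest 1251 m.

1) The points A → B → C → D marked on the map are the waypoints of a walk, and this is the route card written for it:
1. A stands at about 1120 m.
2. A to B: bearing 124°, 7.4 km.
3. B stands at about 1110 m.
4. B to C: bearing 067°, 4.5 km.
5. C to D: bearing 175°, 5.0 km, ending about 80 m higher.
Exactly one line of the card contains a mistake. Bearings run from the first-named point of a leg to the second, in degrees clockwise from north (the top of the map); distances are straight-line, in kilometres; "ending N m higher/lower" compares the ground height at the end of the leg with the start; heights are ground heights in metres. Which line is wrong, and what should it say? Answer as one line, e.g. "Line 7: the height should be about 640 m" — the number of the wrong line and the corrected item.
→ Line 2: the distance should be 3.0 km.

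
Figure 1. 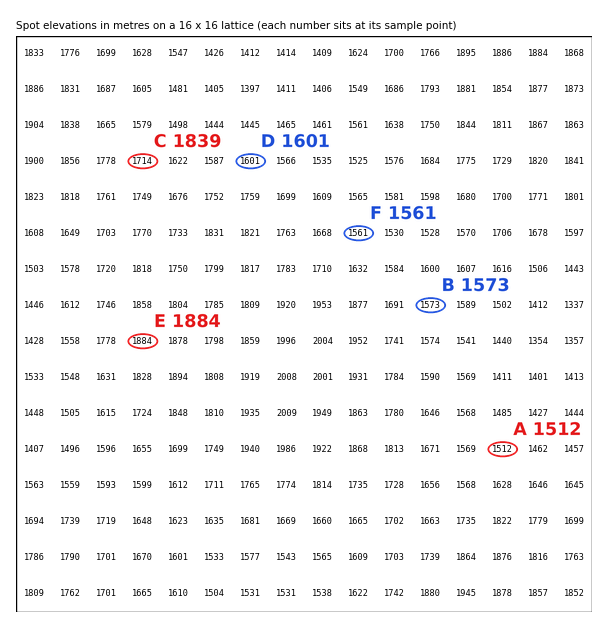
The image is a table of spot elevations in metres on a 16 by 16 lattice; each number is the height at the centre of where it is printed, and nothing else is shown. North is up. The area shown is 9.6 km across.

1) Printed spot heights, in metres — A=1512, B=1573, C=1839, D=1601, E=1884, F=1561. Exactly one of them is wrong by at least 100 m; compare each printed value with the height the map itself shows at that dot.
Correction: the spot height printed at C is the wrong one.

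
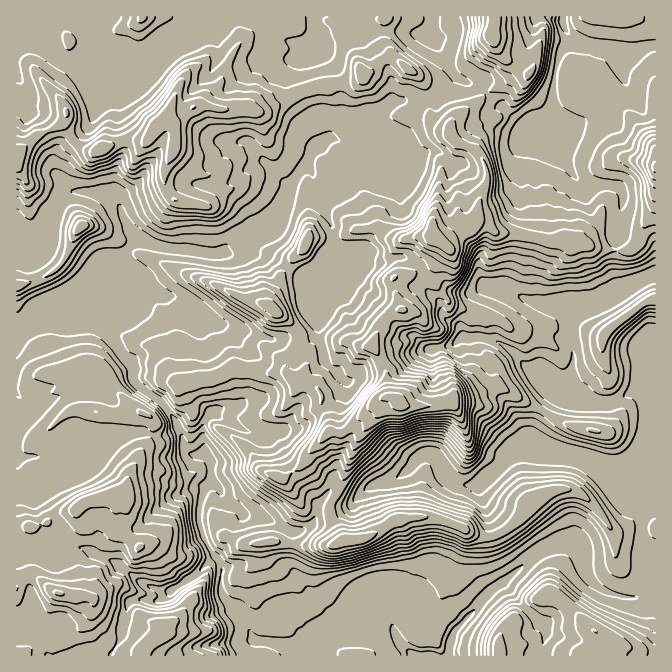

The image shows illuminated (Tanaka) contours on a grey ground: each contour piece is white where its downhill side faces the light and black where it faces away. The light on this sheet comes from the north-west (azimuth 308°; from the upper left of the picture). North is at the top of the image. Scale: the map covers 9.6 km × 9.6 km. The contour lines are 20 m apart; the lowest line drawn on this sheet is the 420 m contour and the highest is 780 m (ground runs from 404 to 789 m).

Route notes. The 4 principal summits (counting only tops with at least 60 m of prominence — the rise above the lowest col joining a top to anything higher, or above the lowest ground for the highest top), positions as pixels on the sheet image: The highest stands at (400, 403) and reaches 789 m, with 385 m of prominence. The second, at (435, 237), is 754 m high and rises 77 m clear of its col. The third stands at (155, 128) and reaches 737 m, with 123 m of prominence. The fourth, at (492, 32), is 737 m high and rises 117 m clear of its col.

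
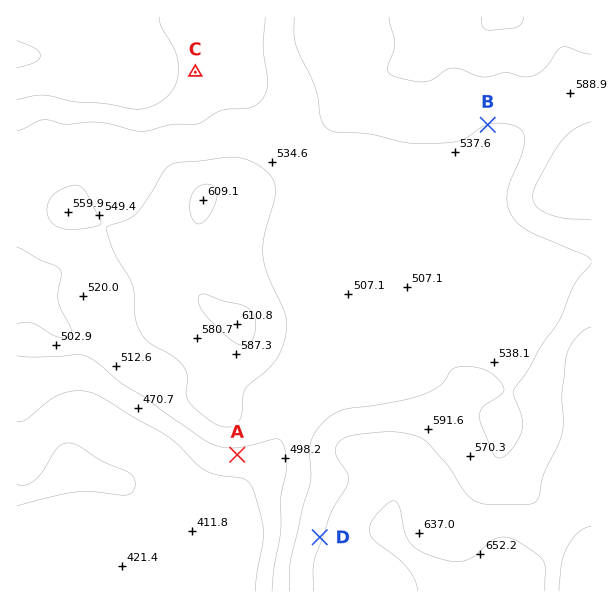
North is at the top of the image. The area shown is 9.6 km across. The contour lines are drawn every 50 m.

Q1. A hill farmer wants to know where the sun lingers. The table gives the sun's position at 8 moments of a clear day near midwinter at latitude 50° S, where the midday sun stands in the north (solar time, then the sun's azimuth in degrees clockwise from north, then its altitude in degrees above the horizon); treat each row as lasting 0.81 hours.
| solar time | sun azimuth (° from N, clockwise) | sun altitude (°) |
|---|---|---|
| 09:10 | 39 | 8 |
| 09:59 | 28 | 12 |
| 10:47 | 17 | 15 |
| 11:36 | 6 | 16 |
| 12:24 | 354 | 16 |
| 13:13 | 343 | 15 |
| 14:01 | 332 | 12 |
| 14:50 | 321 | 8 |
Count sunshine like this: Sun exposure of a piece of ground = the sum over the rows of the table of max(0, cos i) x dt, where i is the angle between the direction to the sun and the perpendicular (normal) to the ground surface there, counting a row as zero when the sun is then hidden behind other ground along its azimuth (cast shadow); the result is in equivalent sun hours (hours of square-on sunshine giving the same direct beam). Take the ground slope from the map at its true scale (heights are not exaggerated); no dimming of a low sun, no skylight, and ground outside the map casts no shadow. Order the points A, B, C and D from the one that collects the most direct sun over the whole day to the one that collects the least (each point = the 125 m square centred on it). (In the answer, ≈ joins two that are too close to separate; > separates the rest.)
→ D ≈ C > B > A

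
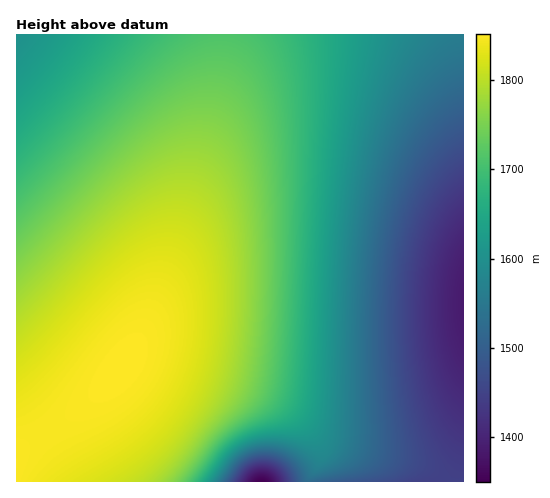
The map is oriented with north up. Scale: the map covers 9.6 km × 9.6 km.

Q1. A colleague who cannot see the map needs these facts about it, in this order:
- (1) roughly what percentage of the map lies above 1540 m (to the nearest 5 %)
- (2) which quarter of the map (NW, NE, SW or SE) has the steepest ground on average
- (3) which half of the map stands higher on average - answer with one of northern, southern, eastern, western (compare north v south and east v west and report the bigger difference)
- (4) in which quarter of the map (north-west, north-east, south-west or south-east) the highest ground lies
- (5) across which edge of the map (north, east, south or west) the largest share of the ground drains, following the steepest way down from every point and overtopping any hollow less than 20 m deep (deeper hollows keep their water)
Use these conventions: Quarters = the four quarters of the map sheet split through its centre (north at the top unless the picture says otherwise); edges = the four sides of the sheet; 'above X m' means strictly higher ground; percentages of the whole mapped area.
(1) Roughly 80 % of the ground is higher than 1540 m.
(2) The south-east quarter is the steepest part of the map.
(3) Taken as a whole, the western half is higher than the eastern.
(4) The highest ground is in the south-west quarter.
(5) Most of the ground drains across the eastern edge.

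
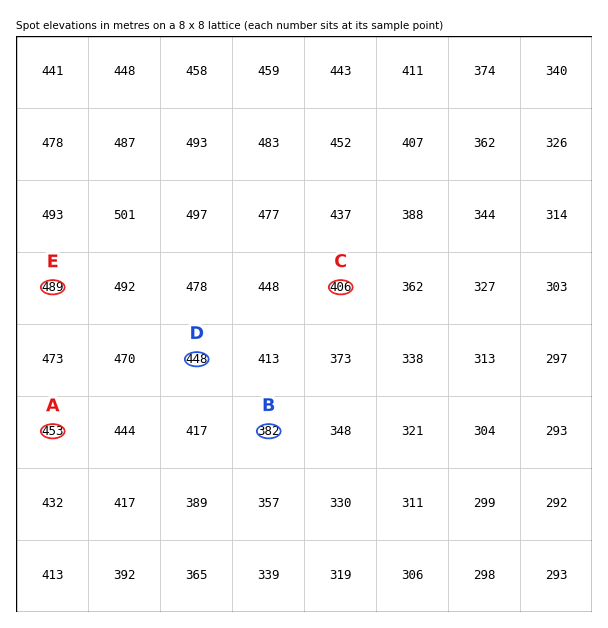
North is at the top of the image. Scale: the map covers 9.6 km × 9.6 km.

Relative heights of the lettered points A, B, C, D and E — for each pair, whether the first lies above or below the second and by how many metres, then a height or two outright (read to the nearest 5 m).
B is below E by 110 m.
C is below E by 85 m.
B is below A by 75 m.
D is above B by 70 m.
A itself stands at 455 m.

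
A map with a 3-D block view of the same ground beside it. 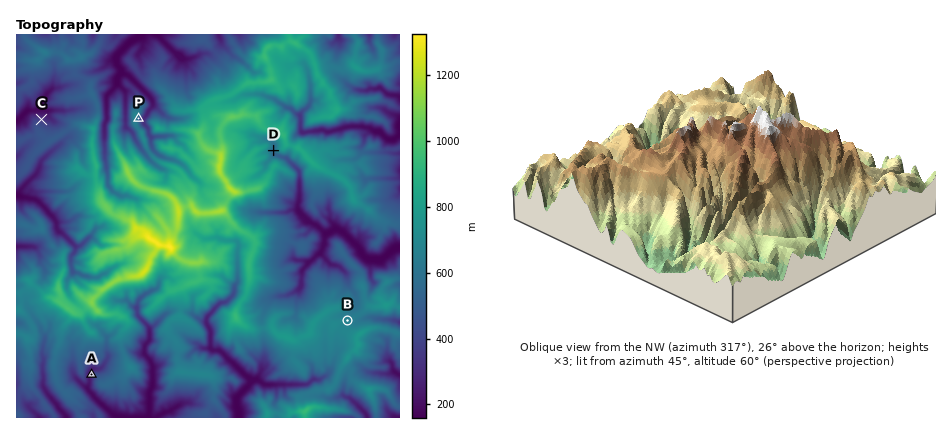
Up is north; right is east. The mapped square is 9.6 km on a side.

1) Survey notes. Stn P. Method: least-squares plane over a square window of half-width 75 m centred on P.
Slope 63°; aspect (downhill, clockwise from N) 104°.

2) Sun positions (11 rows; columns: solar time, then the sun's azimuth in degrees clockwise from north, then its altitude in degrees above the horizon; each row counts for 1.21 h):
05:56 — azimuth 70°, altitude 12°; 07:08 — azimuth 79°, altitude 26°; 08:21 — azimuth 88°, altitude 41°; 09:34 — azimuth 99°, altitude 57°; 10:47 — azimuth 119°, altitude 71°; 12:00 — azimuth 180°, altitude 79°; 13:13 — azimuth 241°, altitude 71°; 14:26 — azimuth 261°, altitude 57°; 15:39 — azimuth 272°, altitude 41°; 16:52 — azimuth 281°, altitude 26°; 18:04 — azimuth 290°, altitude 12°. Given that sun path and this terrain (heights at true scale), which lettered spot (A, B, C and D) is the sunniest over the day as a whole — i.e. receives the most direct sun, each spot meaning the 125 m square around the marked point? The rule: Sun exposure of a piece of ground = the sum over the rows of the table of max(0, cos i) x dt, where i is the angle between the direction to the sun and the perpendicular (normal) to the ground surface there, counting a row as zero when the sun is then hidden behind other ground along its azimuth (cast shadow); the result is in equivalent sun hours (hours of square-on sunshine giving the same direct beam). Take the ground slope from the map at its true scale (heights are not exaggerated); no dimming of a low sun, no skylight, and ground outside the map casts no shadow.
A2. B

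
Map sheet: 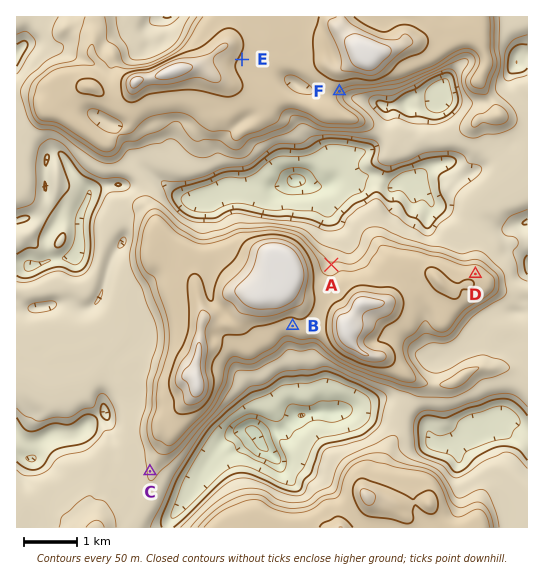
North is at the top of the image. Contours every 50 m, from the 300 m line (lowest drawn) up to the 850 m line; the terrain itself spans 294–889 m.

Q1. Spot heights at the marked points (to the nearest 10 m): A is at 660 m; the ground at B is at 740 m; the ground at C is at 610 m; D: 740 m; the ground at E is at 740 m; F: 700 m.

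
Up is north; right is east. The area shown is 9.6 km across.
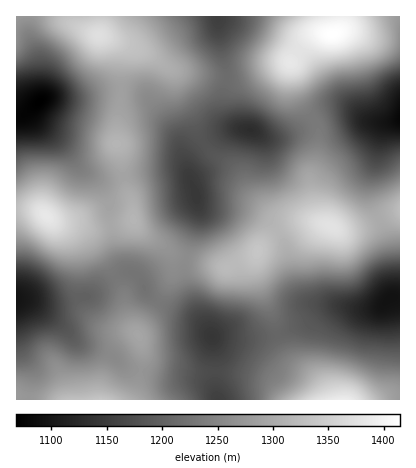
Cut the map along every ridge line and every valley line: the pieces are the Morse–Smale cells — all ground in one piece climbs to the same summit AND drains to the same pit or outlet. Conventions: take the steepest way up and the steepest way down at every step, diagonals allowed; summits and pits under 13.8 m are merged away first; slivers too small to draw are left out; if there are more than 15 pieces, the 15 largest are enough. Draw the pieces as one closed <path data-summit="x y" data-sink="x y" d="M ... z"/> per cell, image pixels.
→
<path data-summit="332 34" data-sink="400 118" d="M400 16l-58 0-1 10-3 6-4 2-20 1-12 11-12 16 10 38 12 18 18-8 16-1 28 13 12 1 14-3z"/><path data-summit="342 400" data-sink="392 298" d="M396 297l-8 2-8 8-8 2-44-1-8 4-12 10-30 14 10 22 28 22 10 20 58 0 16-4 0-98z"/><path data-summit="46 216" data-sink="40 102" d="M28 16l-12 0 0 192 20 2 16 10 10 4 16 1 10 3 22-2-1-24-8-18-17-13-15-19-36-34-1-8 8-8 1-6-3-36-9-24z"/><path data-summit="332 226" data-sink="392 298" d="M378 219l-8 5-22 6-10 0-20-8-18 0-22 10 8 16 9 38 11 15 8 3 22 1 20 4 16 0 8-2 13-11-3-46-4-16z"/><path data-summit="100 400" data-sink="16 298" d="M16 299l0 97 28 4 86 0 2-2 8-27-12-3-18-13-34-13-12-15-30-22z"/><path data-summit="46 216" data-sink="16 298" d="M30 209l-14 1 0 89 26 4 22-1 24-6 18-13 21-11-6-6-5-10-6-30-22 2-10-3-16-1-10-4-14-9z"/><path data-summit="332 226" data-sink="250 130" d="M314 119l-20 13-16 6-14-1-12-7-18-1-22 9-8 6 10 11 14 8 10 9 12 22 22 21 50 8-7-13-4-20 0-14 6-18 2-22-1-8z"/><path data-summit="332 226" data-sink="400 118" d="M346 109l-16 1-17 8 6 16-2 24-6 18 2 26 5 16 4 5 16 7 22-3 19-9-9-20 0-20 12-48 4-6 5-2-21-1z"/><path data-summit="98 36" data-sink="40 102" d="M100 16l-72 0 1 20 9 24 4 40 10-3 28 0 20-6 21-3 1-34-3-6-7-7-13-5z"/><path data-summit="138 336" data-sink="16 298" d="M130 272l-14 5-28 19-30 7-36-3 8 3 28 20 18 19 34 13 18 13 12 3 3-19-5-20 20-30-13-12-5-12z"/><path data-summit="258 252" data-sink="212 336" d="M256 254l-30 14-40-10-2 16 5 20 10 22 13 21 34 2 32-5-6-22-15-36z"/><path data-summit="116 144" data-sink="40 102" d="M120 89l-10 0-30 8-34 1-10 6-4 10 3 6 34 32 13 18 20 9 22-2-3-23-4-10z"/><path data-summit="98 36" data-sink="218 18" d="M218 16l-116 0-3 18 45 18 26 17 56 10z"/><path data-summit="332 34" data-sink="218 18" d="M342 16l-124 0 0 12 9 50 7 1 40-14 16-2 20-26 8-3 16 0 4-2 3-6z"/><path data-summit="332 34" data-sink="250 130" d="M290 63l-16 2-36 13-12 2-3 14 1 16 5 10 7 7 16 3 12 7 14 1 16-6 19-14-13-18z"/>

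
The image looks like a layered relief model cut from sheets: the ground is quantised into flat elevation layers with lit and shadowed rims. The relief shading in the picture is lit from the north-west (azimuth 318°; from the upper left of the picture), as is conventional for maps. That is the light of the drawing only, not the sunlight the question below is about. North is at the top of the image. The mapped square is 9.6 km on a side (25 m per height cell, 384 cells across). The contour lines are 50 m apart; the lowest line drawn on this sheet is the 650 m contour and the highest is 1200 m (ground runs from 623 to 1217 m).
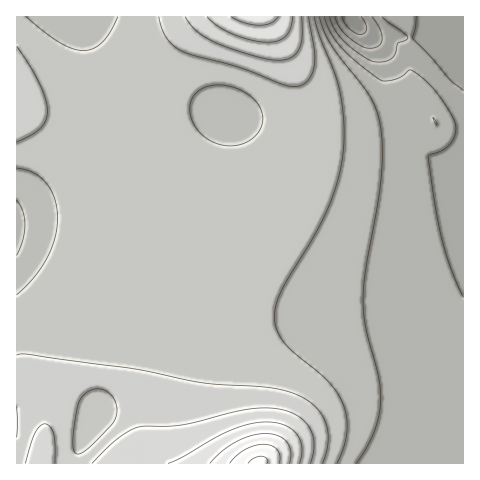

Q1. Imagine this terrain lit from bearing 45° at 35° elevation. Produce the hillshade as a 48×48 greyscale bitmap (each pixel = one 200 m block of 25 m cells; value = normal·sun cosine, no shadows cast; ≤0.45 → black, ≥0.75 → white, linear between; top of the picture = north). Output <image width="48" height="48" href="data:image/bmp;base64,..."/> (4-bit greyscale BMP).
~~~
<image width="48" height="48" href="data:image/bmp;base64,Qk32BAAAAAAAAHYAAAAoAAAAMAAAADAAAAABAAQAAAAAAIAEAAATCwAAEwsAABAAAAAAAAAAAAAAABEREQAiIiIAMzMzAERERABVVVUAZmZmAHd3dwCIiIgAmZmZAKqqqgC7u7sAzMzMAN3d3QDu7u4A////ACR5mXZneIiId3ZmZnnNzLqpiHdmZmZmZiR5mYdmd4iIh3d3d4m83LupmHd2ZmZmZiRomZhmZ4iIiHd3iJq93cu6mId3ZmZmZjRomZh2ZniIiIiIiZq83cy6mYh3dmZmZjRomZl1RWeIiIiIiZq7zMy6qYh3d2ZmZjVoiZhjNGeIiIiIiZqru7u6qYiHd3ZmZkV3iIdCNGeIiIiIiJmqq7qqmYiHd3dmZlZ3iHZDRXd4iIiIiJmZqqqpmYiHd3d2Z1Z3d3ZVZnd3d4iIiIiZmZmZmIiHd3d3d2d3d3dmd3d3d3d4iIiIiZmYiIh3d3d3d2d3d3d3d3d3d3d3d4iIiIiIiIh3d3d3d3d3d3d3d3d3d3d3d3eIiIiIiId3d3d3d3d3d3d3d3d3d3d3d3d3d4iId3d3d3d3d3d3d3d3d3d3d3d3d3d3d3d3d3d3d3d3d3d3d3d3d3d3d3d3d3d3d3d3d3d3d3d3d3d3d3d3d3d3d3d3d3d3d3d3d3d3d3d3d3d3d3d3d3ZmZmZmZnd3d3d3d3d3d3d3d3Z3d3d3dmZmZmZmZmZnd3d3d3d3d3d3d2Zmd3d2ZmZmZmZmZmZmd3d3d3d3d3d3d2ZmZnZmZmZmZmZmZmZmZ3d3d3d3d3d3d2ZmZmZmZmZmZmZmZmZmZnd3d3d3d3d3d1VWZmZmZmZmZmZmZmZmZnd3d3d3d3d3d1VVZmZmZmZmZmZmZmZmZmd3d3d3d3d3d0VVVmZmZmZmZmZmZmZmZmd3d3d3d3d3d0RFVWZmZmZmZmZmZmZmZmd3d3d3d3d3d0REVWZmZmZmZmZmZmZmZmd3d3d3d3d3dzREVWZmZmZmZmZmZmZmZmd3d3d3d3d3dzNERWZmZmZmZmZmZmZmZnd3d3d3d3d3dzNERVZmZmZmZmZmZmZmZnd3d3d3d3d3dzNERWZmZmZmZmd3d3d2Z3d3d3d3d3d3dzNEVWZmZmZmZnd3d3d3d3d3d3eIiHd3dzREVWZmZmZmZ3d3d3d3Z3d3d4iIiIh3d0RFVmZmZmZmd3iIh3d2Znd3d4iIiId3d0RVVmZmZmZnd4iIh3dmZmd3eIiIiHZVaFVWZndmZmZnd4iIh3ZmZmd3eIiIiGRFeFZmZ3dmZmZ3eIiId2ZmZmZ3iIiIh1RGiWZ3d3dmZmZ3eIiHdmVVVWZ3iIiIhkRZu3d3d3d2ZmZ3d3d3ZlVEVWZ3iImZhVWLy4iIh3d2ZmZnd3d2ZURERVZ4iZmZdVasy5mYiHd2ZmZmd2ZlVDMzRFZ4maqpdmnMupmYiHd2ZmZmZmVUQyIiNFZ4mru5d3vLqKmYiHd2ZmZmZVVDMhEiNFeJvM3Jh5u6h6mYiHd2ZmZVVUQyIRESNGib3u7Jd6upd6mYiHd2ZmVVVEMhEAASNXm9//+4Z5mXZ6mYiHdmZlVURDIRAAASRovv//2VR4h2Z6mYh3dmZlVUQyIQAAEjV63///pSNndmd5mYh3dmZVVEMyEAAAEkac///7QANWdmd5mYh3dmZVVDMhEAABI1et///mAANXZndw=="/>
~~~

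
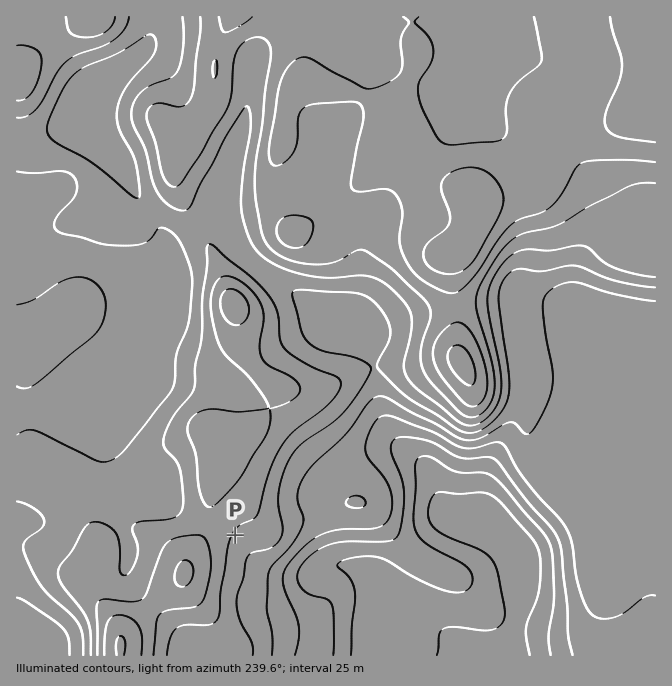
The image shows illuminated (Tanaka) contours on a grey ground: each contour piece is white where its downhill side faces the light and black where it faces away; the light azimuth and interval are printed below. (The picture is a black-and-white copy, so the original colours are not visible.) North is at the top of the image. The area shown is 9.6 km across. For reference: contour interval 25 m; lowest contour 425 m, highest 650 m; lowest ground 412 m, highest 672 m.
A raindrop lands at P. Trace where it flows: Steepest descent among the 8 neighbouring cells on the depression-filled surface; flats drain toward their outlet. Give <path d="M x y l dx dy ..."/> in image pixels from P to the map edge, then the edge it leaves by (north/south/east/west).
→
<path d="M235 535l35 35 5 0 2 2 43 0 10-5 25 0 2 1 3 0 4 2 4 5 2 0 28 29 2 0 8 8 2 0 10 10 10 5 4 3 4 2 4 3 2 0 20 20"/>
exit: south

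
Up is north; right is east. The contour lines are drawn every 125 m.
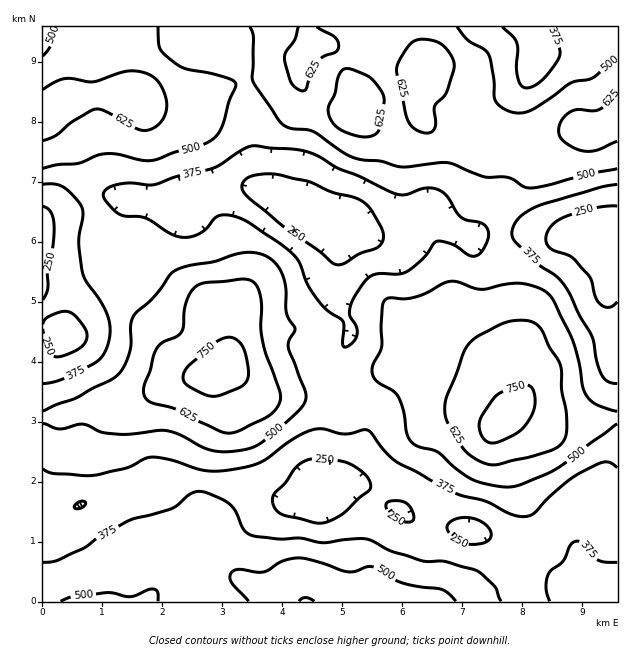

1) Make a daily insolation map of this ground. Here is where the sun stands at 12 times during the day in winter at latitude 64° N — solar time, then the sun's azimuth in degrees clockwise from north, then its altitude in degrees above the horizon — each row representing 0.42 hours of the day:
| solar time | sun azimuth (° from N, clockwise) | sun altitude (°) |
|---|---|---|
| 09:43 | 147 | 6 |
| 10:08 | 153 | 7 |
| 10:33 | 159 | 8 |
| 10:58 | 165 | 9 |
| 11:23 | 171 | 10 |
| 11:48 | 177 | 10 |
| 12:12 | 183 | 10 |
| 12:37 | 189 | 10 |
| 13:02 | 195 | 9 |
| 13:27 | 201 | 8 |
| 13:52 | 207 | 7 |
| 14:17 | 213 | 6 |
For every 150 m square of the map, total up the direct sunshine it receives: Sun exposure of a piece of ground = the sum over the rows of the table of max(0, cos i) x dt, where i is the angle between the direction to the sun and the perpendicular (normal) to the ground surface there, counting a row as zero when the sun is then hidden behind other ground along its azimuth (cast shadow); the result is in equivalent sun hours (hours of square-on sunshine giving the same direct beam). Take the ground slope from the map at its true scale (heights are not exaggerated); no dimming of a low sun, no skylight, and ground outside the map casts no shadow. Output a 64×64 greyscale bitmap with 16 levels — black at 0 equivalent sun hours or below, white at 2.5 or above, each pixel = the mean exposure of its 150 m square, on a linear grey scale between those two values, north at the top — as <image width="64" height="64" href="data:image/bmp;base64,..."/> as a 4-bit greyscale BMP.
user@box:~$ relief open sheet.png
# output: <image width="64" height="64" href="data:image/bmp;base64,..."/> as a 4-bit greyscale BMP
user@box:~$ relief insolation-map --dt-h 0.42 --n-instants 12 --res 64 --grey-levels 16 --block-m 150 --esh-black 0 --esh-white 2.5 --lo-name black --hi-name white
<image width="64" height="64" href="data:image/bmp;base64,Qk12CAAAAAAAAHYAAAAoAAAAQAAAAEAAAAABAAQAAAAAAAAIAAATCwAAEwsAABAAAAAAAAAAAAAAABEREQAiIiIAMzMzAERERABVVVUAZmZmAHd3dwCIiIgAmZmZAKqqqgC7u7sAzMzMAN3d3QDu7u4A////ABESEAEQEkZ3eJqZh1MiERESIiIhAAAAERI0VVVlVDMyAAAAAAASNGd3d4dlMiEAARESMhAAAAEREjVURFRDIRAAAAAAABIiNFZVVTEREQAAAAEhAAAAAAARIjNEMiIhAAAAAAAAEiIjREMyAAERAAAAAAAAAAAAAAERJFQhERAAAAAAAAEzRDNEMhAAAAAAAAAAAAAAAAAAABEjRDIiEAAAABI0VVREVEQyEAAAAAAAAAAAAAAAAAAAASMyMzIhAAAAESRWQyNERUMhAAAAAAAAAAAAAAAAAAACRDMzMiMhAAAAABIhESNFVDEAAAAAAAAAAAAAAAAAADVnZUMhIzIQAAAAAAAAATRDMgAAAAAAAAAAAAAAAAAleJmGUyESMyIQAAAAAAABEREREAAAAAAAAAAAAAI1Z4mrqYZUMhEjRUIAAAAAAAEQAAEQAAAAAAAAAAAANXirvMy6mGQyIjR4h2RDEAAAAQAAAREAAAAAAAAAASRnm9//7cu6l1REVpq7y5dTEAEREBEjMyEAAAAAAAE1Z5qs3//su7zLmHd4q7zu3KmGZUQ0RVVmVDAAAAABNXiru7zN3ty7vN3LqYirvN3d3bqYiImqqruoZBAAETVnmsy6vMze3MzM3e3KmZqqqrvLuqqrzd7u7tuphlVmd4mrzLq7ze7t3u3e7dy5mId4mqqru7vN7///7Lu7qru6qqq8zLq83d3d3d3dzcuYdmZ4mrzMu8ze//7tzLy7zLqYiJvMuZqrzMuqqqqry4iIZneKzczN3MzMzN7dzMy7qHdmeJqpiHiaqYd2Z4mZd4iHeIq8zM3dy6qrzu3MupmIdlVVZ4h2VFeIh1RVVmdVZneImavMzMu6mZq83cuYdniHZVRFZUMiI1Z2VERDNBIjRWeHis3LqqqIiZmqqYdmeJh2ZUREMiIiNFZUMyEBAAASNEVoq8y7u6mHZWZmVWZniYdkRDMyIiIjREMiEAAAAAAAEkRWiru7updTMzIjNEaJmGQzIzMiIiI0RDMgAAAAAAABIyNGeImphkMiIiISNXmpdDIiMyESIiNFRDAAAAAAAAEjMzMzNWZUMiIjQyEkVndlMiIzMiIhEjREMQAAAAAAASNEIQESMzMiEjRUMiIiNFQyIjMzIREAEjMyAQAAAAAiIjIQAAASMyIiNFVDIRIjQzMzIiIQABERIjMiEAAAATQyIAAAAAASMzRVVVMhI0REREQhARERIiIiMzIRAAACREMgABEQABI0RVZmVDNFVEVVVDIRIiIiIiIiIiEQABRUMhESMiIjM0RDNEM0RVQzNWVVVCERERIhERETQyIkZlMhASRENFVEVUIRERNWVDM0VURDEAARERERERNFVmd2UyERIzREMzRFQxAAAkVUMiIjMxAAABEREREREjRniHZUIhEiIzIAE0VUIRABIzMRAAERAAAAAAAREiIRNGeId1QyIhERAAASNEQhEAAREAAAAAAAAAAAAAERIyJFV3d3ZUMiEQAAAAEiMyEQAAEAAAAAAAAAAAAAABEjQ0RFZmZlQzIQAAAAAAEiIhEAAAAAAAAAAAAAAAAAERIzM0RWZVQzIQAAAAAAABESIRAAAAAAAAAAAAAAAAABEiIzRVZUMiIQAAAAAAAAAAAQAAAAAAAAAAAAAAAAAAEiIjRVVUMhIhAAAAAAAAAAAAAAAAAAABEAAAAQAAAAASIiNFQzMhEREAAAAAAAAAAAAAARAAACMhAAESEBERERIjNEVDIQAAAAAAAAAAAAAAARERIiI0QyEjMzNEIzRERERGVUMhAAAAAAAAAAAAAAASIiI0RVUyE1ZmZmd1Vnd2Zlh2ZTEAAAERAAAAAAAAASNEVVVndkI0Z4iHebuqqpmIeph2QiERIzIQAAAAAAATRWd3eJmYdmd3iZmazv/t3LqtypdlVVVVRDIQAAAAEjVneZmrzLqqqYiZmZq9////7t/suYiYiIh3ZkMQABI0VmeZq83cu7y6qpmZqZrN7v///+27u7u7y7qZmYUiNWZ3eJrN7cvM3cy6mImqmZq83v/+3bqqvN7t3MzMy6h4iIiZrO/9zN7u3LqYeKqYiavN7uzLqIibzdzMzczMzLqqqqvN7+3czMzcqYh3d3d3ibzMyrqYeIq7u7vMy7qqmbzd3e7d3cuYmrqHd3ZURVZ4iJmZmZmZmaqqqqmZmHeJrO7d3ty7l2aJh2VWZUMjNVZVZ4eImqqqqqmYdnd3Zomr3t3MupdlVohlVDNDIREjRUNFZXiZmqu6mHZmZ3ZmeIm8y5h3ZVVWZUVlMREAABIjMyNFeJiJqql2ZVZmZmd4iZqoZDNEVmVERWZCAAAAAAEREjNWd3eHZURERVRWiIiZiHZCIiNFVVZnZUQxAAAAAAABIRIjREMiIyIiIjV4mZl2VEMyIjRWeIdUVlMAAAAAAAAQAAABEAAREQABEkZ3ZmVUREMiNFZ4h2ZmVBAAAAAAAAAAAAAAAAAAAAAAE0VVVmVEMiNFVVVWZ3VDIAAAAAAAAAAAAAAAAAAAAAACRVVmZmQyIzM0MjRUQzMxAAAAAAAAAAAAAAAAAAAAABNFVERXdkIiERIhEiEBJEMQAAAAAAEQAREQAAERAAABNEQyI0ZmQyIRERAAEAARIiEBEiIhEyESIiEBIzIgACRVQyEjMzMiIiIhAAAAAAABIiNFVVVTMzISEQEjRERGeHdkMjMxARIiMyAAAAEQAAEzRFVUVV"/>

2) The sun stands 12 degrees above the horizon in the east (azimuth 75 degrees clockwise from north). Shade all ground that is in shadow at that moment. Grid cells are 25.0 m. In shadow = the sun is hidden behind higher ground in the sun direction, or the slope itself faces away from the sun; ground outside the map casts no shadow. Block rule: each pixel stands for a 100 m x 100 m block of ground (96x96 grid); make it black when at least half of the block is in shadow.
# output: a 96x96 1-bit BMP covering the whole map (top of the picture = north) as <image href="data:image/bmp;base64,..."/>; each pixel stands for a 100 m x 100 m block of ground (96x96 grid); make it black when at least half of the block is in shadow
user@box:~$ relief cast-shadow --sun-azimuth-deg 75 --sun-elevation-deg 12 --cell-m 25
<image width="96" height="96" href="data:image/bmp;base64,Qk2+BAAAAAAAAD4AAAAoAAAAYAAAAGAAAAABAAEAAAAAAIAEAAATCwAAEwsAAAIAAAAAAAAA////AAAAAAAAAAAAAAAAAAAAAAAAAAAAAAAAAAAAAAAAAAAAAAAAAAAAAAAAAAAAAAAAAAAAAAAAAAAAAAAAAAAAAAAAAAAAAAAAAAAAAAAAAAAAAAAAAAAAAAAAAAAAAAAAAAAAAAAAAAAAAAAAAAAAAAAAAAAAAAAAAAAAAAAAAAAAAAAAAAAAAAAAAAAAAAAAAAB4AAAAAAAAAAAAAAH4AAAAAAAAAAAAAAH4AAAAAAAAAAAAAAP4AAAAAAAAAAAAAAP4AAAAAAAAAAAAAAP4AAAAAAAAAAAABw/wAAAAAAAAAAAAP/8gAAAAAAAAAAD///8AAAAAAAAAAAD///+AAAAAAAAAAAD////AAAAAAAAAAAB////AAAAAAAAAAAA////AAAAAAAOAAAAf///AAAAAAAfwAAAP///AAAAAAAf4AAAH///AAAAAAAf4AAAD/v/AAAAAAA/4AAAD/n/AAAAAAA/gAAAB/j+AAAAAAAeAAAAA/h4AAAAAAAMAAAAAfAAAAAAAAAAAAAAAPAAAAAAAAAAAAAAAEAAAAAAAAAAAAAAAAAAAAAAAAAAAAAAAAAAAAAAAAAAAAAAAAAAAAAAADg4AAAAEAAAAAAAAPw4AAAAeAAAAAAAD/4AAAAAOAAQAAAAf/8AAAAAEAAQAAAAf/8AAAAAOAAAAAAAf/8AAAAAfgAAAAAAf/8AAAAA/wAAAAAAf/4AAAAAfgAAAAAAf/wAAAAAfgAAAAAAf/gAAAAAfgAAAAAAf/AAAAAAfgAAAAAAP/AMAAAAfAAAAAAAP+AcAAAAfAAAAAAAP8AcAAAAPAAAAAAAP4AcAAAAOAAAAAAAfwAAAAAAAAAAAAAB/gAAAAAAAAAAAAAD/AAAAAAAAAAAAAAD/AAAAAAAAAAAAAAD/AAAAAAAAAAAAAAD/AAAAAAAAAAAAAAD/AAAAAAAAAAAAAAD/AAAAAAAAAAAAAAD/AAAAAAAAAAAAAAD+AAAAAAAAwAAAAAD8AAAAAAABwAAAAAD4AAAAAAADgAAAAAD4AAAAAAAHgAAAAAD4AAAAAAAfgAAAAAD4AAAAAAAfwAAAAAD4AAAAAAA/wAAAAAB4AAAAAAA/wAAAAAAQAAAAAAB/gAAAAAAAAAAAAB//AAAAAAAAAAAAAP/+AAAAAAAAAAAAAf/8AAAAAAAAAAAAAf/4AAAAAAAAAAAAAf/wAAAAAAAAAAAAA//wAAAAAAAAAAAAA//wAAAAAAAAAAAAAf/gAAAAAAAAAAAADz/AAAAAAAAABAAAH5/AAAAAAAAADAAAP4eAAAAAAAAAHAAAP8AAAAAAAAAAAAAAP4AAAAAAAAAAAAAAf4AAAAAAAAAAAAAAPwAAAAAAAAAAAAAAPwAAAAAAAAAAAAAAPgAAAAAAAAAAAAAAPgAAAAAAAAAAAAAAPgAAAAAAAAAAAAAAfgAAAAAAAAAAAAAA/gAAAAAAAAAAAAAA/gAAAAAAAAAAAAAAfAAAAAAAAAAAAAAAOAAAAAAAAAAAAAAAAAAAAAAAAAAAAAAAAAAAAAAAAAA="/>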